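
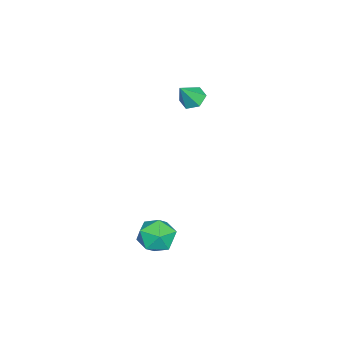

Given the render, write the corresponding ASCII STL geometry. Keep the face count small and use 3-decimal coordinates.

solid 
facet normal -0.717 0.697 0.017
outer loop
vertex 2.914 0.046 -3.57
vertex 2.515 -0.384 -2.762
vertex 3.209 0.327 -2.658
endloop
endfacet
facet normal -0.114 0.959 -0.259
outer loop
vertex 2.914 0.046 -3.57
vertex 3.209 0.327 -2.658
vertex 3.882 0.21 -3.387
endloop
endfacet
facet normal 0.061 0.562 -0.825
outer loop
vertex 2.914 0.046 -3.57
vertex 3.882 0.21 -3.387
vertex 3.604 -0.573 -3.941
endloop
endfacet
facet normal -0.434 0.055 -0.899
outer loop
vertex 2.914 0.046 -3.57
vertex 3.604 -0.573 -3.941
vertex 2.759 -0.94 -3.555
endloop
endfacet
facet normal -0.915 0.138 -0.378
outer loop
vertex 2.914 0.046 -3.57
vertex 2.759 -0.94 -3.555
vertex 2.515 -0.384 -2.762
endloop
endfacet
facet normal 0.403 0.886 0.230
outer loop
vertex 3.882 0.21 -3.387
vertex 3.209 0.327 -2.658
vertex 4.081 -0.12 -2.465
endloop
endfacet
facet normal -0.574 0.462 0.676
outer loop
vertex 3.209 0.327 -2.658
vertex 2.515 -0.384 -2.762
vertex 3.236 -0.487 -2.079
endloop
endfacet
facet normal -0.896 -0.443 0.035
outer loop
vertex 2.515 -0.384 -2.762
vertex 2.759 -0.94 -3.555
vertex 2.958 -1.27 -2.633
endloop
endfacet
facet normal -0.118 -0.578 -0.807
outer loop
vertex 2.759 -0.94 -3.555
vertex 3.604 -0.573 -3.941
vertex 3.631 -1.387 -3.362
endloop
endfacet
facet normal 0.685 0.243 -0.687
outer loop
vertex 3.604 -0.573 -3.941
vertex 3.882 0.21 -3.387
vertex 4.325 -0.676 -3.258
endloop
endfacet
facet normal 0.434 -0.055 0.899
outer loop
vertex 3.926 -1.106 -2.45
vertex 4.081 -0.12 -2.465
vertex 3.236 -0.487 -2.079
endloop
endfacet
facet normal -0.061 -0.562 0.825
outer loop
vertex 3.926 -1.106 -2.45
vertex 3.236 -0.487 -2.079
vertex 2.958 -1.27 -2.633
endloop
endfacet
facet normal 0.114 -0.959 0.259
outer loop
vertex 3.926 -1.106 -2.45
vertex 2.958 -1.27 -2.633
vertex 3.631 -1.387 -3.362
endloop
endfacet
facet normal 0.717 -0.697 -0.017
outer loop
vertex 3.926 -1.106 -2.45
vertex 3.631 -1.387 -3.362
vertex 4.325 -0.676 -3.258
endloop
endfacet
facet normal 0.915 -0.138 0.378
outer loop
vertex 3.926 -1.106 -2.45
vertex 4.325 -0.676 -3.258
vertex 4.081 -0.12 -2.465
endloop
endfacet
facet normal 0.118 0.578 0.807
outer loop
vertex 3.236 -0.487 -2.079
vertex 4.081 -0.12 -2.465
vertex 3.209 0.327 -2.658
endloop
endfacet
facet normal -0.685 -0.243 0.687
outer loop
vertex 2.958 -1.27 -2.633
vertex 3.236 -0.487 -2.079
vertex 2.515 -0.384 -2.762
endloop
endfacet
facet normal -0.403 -0.886 -0.230
outer loop
vertex 3.631 -1.387 -3.362
vertex 2.958 -1.27 -2.633
vertex 2.759 -0.94 -3.555
endloop
endfacet
facet normal 0.574 -0.462 -0.676
outer loop
vertex 4.325 -0.676 -3.258
vertex 3.631 -1.387 -3.362
vertex 3.604 -0.573 -3.941
endloop
endfacet
facet normal 0.896 0.443 -0.035
outer loop
vertex 4.081 -0.12 -2.465
vertex 4.325 -0.676 -3.258
vertex 3.882 0.21 -3.387
endloop
endfacet
facet normal -0.530 0.296 -0.794
outer loop
vertex -2.053 -1.136 1.535
vertex -2.59 -0.995 1.946
vertex -2.119 -0.508 1.813
endloop
endfacet
facet normal 0.986 0.142 -0.086
outer loop
vertex -2.053 -1.136 1.535
vertex -2.119 -0.508 1.813
vertex -1.89 -1.385 2.994
endloop
endfacet
facet normal -0.530 0.295 -0.795
outer loop
vertex -2.119 -0.508 1.813
vertex -2.59 -0.995 1.946
vertex -2.656 -0.367 2.223
endloop
endfacet
facet normal 0.526 0.728 0.439
outer loop
vertex -2.119 -0.508 1.813
vertex -2.656 -0.367 2.223
vertex -1.89 -1.385 2.994
endloop
endfacet
facet normal -0.530 0.295 -0.795
outer loop
vertex -2.656 -0.367 2.223
vertex -2.59 -0.995 1.946
vertex -3.126 -0.854 2.356
endloop
endfacet
facet normal -0.240 0.465 0.852
outer loop
vertex -2.656 -0.367 2.223
vertex -3.126 -0.854 2.356
vertex -1.89 -1.385 2.994
endloop
endfacet
facet normal -0.530 0.296 -0.795
outer loop
vertex -3.126 -0.854 2.356
vertex -2.59 -0.995 1.946
vertex -3.06 -1.482 2.078
endloop
endfacet
facet normal -0.549 -0.386 0.742
outer loop
vertex -3.126 -0.854 2.356
vertex -3.06 -1.482 2.078
vertex -1.89 -1.385 2.994
endloop
endfacet
facet normal -0.530 0.296 -0.795
outer loop
vertex -3.06 -1.482 2.078
vertex -2.59 -0.995 1.946
vertex -2.524 -1.623 1.668
endloop
endfacet
facet normal -0.090 -0.972 0.217
outer loop
vertex -3.06 -1.482 2.078
vertex -2.524 -1.623 1.668
vertex -1.89 -1.385 2.994
endloop
endfacet
facet normal -0.530 0.296 -0.794
outer loop
vertex -2.524 -1.623 1.668
vertex -2.59 -0.995 1.946
vertex -2.053 -1.136 1.535
endloop
endfacet
facet normal 0.677 -0.709 -0.197
outer loop
vertex -2.524 -1.623 1.668
vertex -2.053 -1.136 1.535
vertex -1.89 -1.385 2.994
endloop
endfacet

endsolid


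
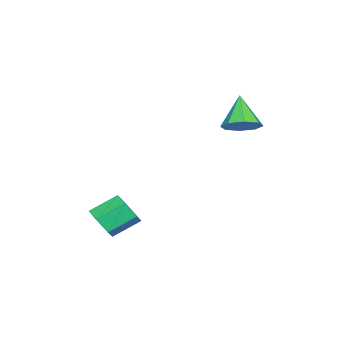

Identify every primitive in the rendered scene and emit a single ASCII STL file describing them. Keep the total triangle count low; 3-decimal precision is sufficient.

solid 
facet normal 0.521 -0.664 -0.537
outer loop
vertex 1.047 -3.238 -3.285
vertex 0.631 -3.666 -3.159
vertex 0.567 -3.316 -3.654
endloop
endfacet
facet normal 0.333 0.736 -0.589
outer loop
vertex 1.047 -3.238 -3.285
vertex 0.567 -3.316 -3.654
vertex 0.506 -2.547 -2.728
endloop
endfacet
facet normal 0.335 0.736 -0.589
outer loop
vertex 0.506 -2.547 -2.728
vertex 0.567 -3.316 -3.654
vertex 0.026 -2.624 -3.097
endloop
endfacet
facet normal -0.519 0.666 0.536
outer loop
vertex 0.506 -2.547 -2.728
vertex 0.026 -2.624 -3.097
vertex 0.089 -2.974 -2.601
endloop
endfacet
facet normal 0.519 -0.665 -0.537
outer loop
vertex 0.567 -3.316 -3.654
vertex 0.631 -3.666 -3.159
vertex 0.151 -3.743 -3.528
endloop
endfacet
facet normal -0.513 0.258 -0.819
outer loop
vertex 0.567 -3.316 -3.654
vertex 0.151 -3.743 -3.528
vertex 0.026 -2.624 -3.097
endloop
endfacet
facet normal -0.515 0.258 -0.818
outer loop
vertex 0.026 -2.624 -3.097
vertex 0.151 -3.743 -3.528
vertex -0.39 -3.052 -2.97
endloop
endfacet
facet normal -0.521 0.665 0.535
outer loop
vertex 0.026 -2.624 -3.097
vertex -0.39 -3.052 -2.97
vertex 0.089 -2.974 -2.601
endloop
endfacet
facet normal 0.519 -0.666 -0.536
outer loop
vertex 0.151 -3.743 -3.528
vertex 0.631 -3.666 -3.159
vertex 0.214 -4.093 -3.032
endloop
endfacet
facet normal -0.848 -0.478 -0.230
outer loop
vertex 0.151 -3.743 -3.528
vertex 0.214 -4.093 -3.032
vertex -0.39 -3.052 -2.97
endloop
endfacet
facet normal -0.848 -0.478 -0.230
outer loop
vertex -0.39 -3.052 -2.97
vertex 0.214 -4.093 -3.032
vertex -0.327 -3.402 -2.475
endloop
endfacet
facet normal -0.521 0.664 0.536
outer loop
vertex -0.39 -3.052 -2.97
vertex -0.327 -3.402 -2.475
vertex 0.089 -2.974 -2.601
endloop
endfacet
facet normal 0.519 -0.666 -0.536
outer loop
vertex 0.214 -4.093 -3.032
vertex 0.631 -3.666 -3.159
vertex 0.694 -4.016 -2.663
endloop
endfacet
facet normal -0.334 -0.736 0.589
outer loop
vertex 0.214 -4.093 -3.032
vertex 0.694 -4.016 -2.663
vertex -0.327 -3.402 -2.475
endloop
endfacet
facet normal -0.334 -0.736 0.590
outer loop
vertex -0.327 -3.402 -2.475
vertex 0.694 -4.016 -2.663
vertex 0.153 -3.324 -2.106
endloop
endfacet
facet normal -0.521 0.664 0.537
outer loop
vertex -0.327 -3.402 -2.475
vertex 0.153 -3.324 -2.106
vertex 0.089 -2.974 -2.601
endloop
endfacet
facet normal 0.521 -0.665 -0.535
outer loop
vertex 0.694 -4.016 -2.663
vertex 0.631 -3.666 -3.159
vertex 1.11 -3.588 -2.79
endloop
endfacet
facet normal 0.514 -0.257 0.818
outer loop
vertex 0.694 -4.016 -2.663
vertex 1.11 -3.588 -2.79
vertex 0.153 -3.324 -2.106
endloop
endfacet
facet normal 0.513 -0.259 0.818
outer loop
vertex 0.153 -3.324 -2.106
vertex 1.11 -3.588 -2.79
vertex 0.569 -2.897 -2.232
endloop
endfacet
facet normal -0.519 0.665 0.537
outer loop
vertex 0.153 -3.324 -2.106
vertex 0.569 -2.897 -2.232
vertex 0.089 -2.974 -2.601
endloop
endfacet
facet normal 0.521 -0.664 -0.536
outer loop
vertex 1.11 -3.588 -2.79
vertex 0.631 -3.666 -3.159
vertex 1.047 -3.238 -3.285
endloop
endfacet
facet normal 0.848 0.478 0.230
outer loop
vertex 1.11 -3.588 -2.79
vertex 1.047 -3.238 -3.285
vertex 0.569 -2.897 -2.232
endloop
endfacet
facet normal 0.848 0.478 0.230
outer loop
vertex 0.569 -2.897 -2.232
vertex 1.047 -3.238 -3.285
vertex 0.506 -2.547 -2.728
endloop
endfacet
facet normal -0.519 0.666 0.536
outer loop
vertex 0.569 -2.897 -2.232
vertex 0.506 -2.547 -2.728
vertex 0.089 -2.974 -2.601
endloop
endfacet
facet normal 0.496 0.255 -0.830
outer loop
vertex -2.806 -0.47 0.362
vertex -3.29 -0.726 -0.006
vertex -3.164 -0.132 0.252
endloop
endfacet
facet normal 0.241 0.522 0.818
outer loop
vertex -2.806 -0.47 0.362
vertex -3.164 -0.132 0.252
vertex -3.93 -1.054 1.066
endloop
endfacet
facet normal 0.496 0.255 -0.830
outer loop
vertex -3.164 -0.132 0.252
vertex -3.29 -0.726 -0.006
vertex -3.596 -0.141 -0.009
endloop
endfacet
facet normal -0.344 0.766 0.543
outer loop
vertex -3.164 -0.132 0.252
vertex -3.596 -0.141 -0.009
vertex -3.93 -1.054 1.066
endloop
endfacet
facet normal 0.495 0.255 -0.831
outer loop
vertex -3.596 -0.141 -0.009
vertex -3.29 -0.726 -0.006
vertex -3.849 -0.494 -0.268
endloop
endfacet
facet normal -0.854 0.497 0.157
outer loop
vertex -3.596 -0.141 -0.009
vertex -3.849 -0.494 -0.268
vertex -3.93 -1.054 1.066
endloop
endfacet
facet normal 0.495 0.254 -0.831
outer loop
vertex -3.849 -0.494 -0.268
vertex -3.29 -0.726 -0.006
vertex -3.775 -0.982 -0.373
endloop
endfacet
facet normal -0.986 -0.125 -0.112
outer loop
vertex -3.849 -0.494 -0.268
vertex -3.775 -0.982 -0.373
vertex -3.93 -1.054 1.066
endloop
endfacet
facet normal 0.495 0.254 -0.831
outer loop
vertex -3.775 -0.982 -0.373
vertex -3.29 -0.726 -0.006
vertex -3.416 -1.321 -0.263
endloop
endfacet
facet normal -0.665 -0.739 -0.109
outer loop
vertex -3.775 -0.982 -0.373
vertex -3.416 -1.321 -0.263
vertex -3.93 -1.054 1.066
endloop
endfacet
facet normal 0.496 0.254 -0.830
outer loop
vertex -3.416 -1.321 -0.263
vertex -3.29 -0.726 -0.006
vertex -2.984 -1.311 -0.002
endloop
endfacet
facet normal -0.078 -0.983 0.167
outer loop
vertex -3.416 -1.321 -0.263
vertex -2.984 -1.311 -0.002
vertex -3.93 -1.054 1.066
endloop
endfacet
facet normal 0.496 0.254 -0.830
outer loop
vertex -2.984 -1.311 -0.002
vertex -3.29 -0.726 -0.006
vertex -2.731 -0.959 0.257
endloop
endfacet
facet normal 0.429 -0.715 0.552
outer loop
vertex -2.984 -1.311 -0.002
vertex -2.731 -0.959 0.257
vertex -3.93 -1.054 1.066
endloop
endfacet
facet normal 0.496 0.254 -0.830
outer loop
vertex -2.731 -0.959 0.257
vertex -3.29 -0.726 -0.006
vertex -2.806 -0.47 0.362
endloop
endfacet
facet normal 0.562 -0.090 0.822
outer loop
vertex -2.731 -0.959 0.257
vertex -2.806 -0.47 0.362
vertex -3.93 -1.054 1.066
endloop
endfacet

endsolid


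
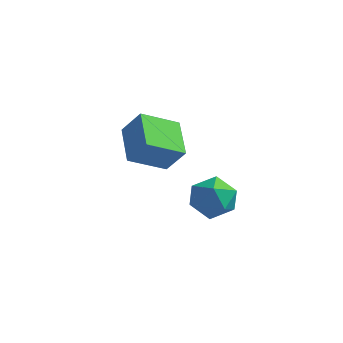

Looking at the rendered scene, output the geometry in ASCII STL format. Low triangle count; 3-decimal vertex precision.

solid 
facet normal -0.529 0.777 0.340
outer loop
vertex 0.903 -3.251 3.294
vertex 2.021 -2.115 2.436
vertex 0.1 -3.307 2.173
endloop
endfacet
facet normal -0.618 -0.628 0.474
outer loop
vertex 1.079 -4.745 1.544
vertex 0.903 -3.251 3.294
vertex 0.1 -3.307 2.173
endloop
endfacet
facet normal -0.529 0.777 0.340
outer loop
vertex 0.1 -3.307 2.173
vertex 2.021 -2.115 2.436
vertex 1.218 -2.171 1.315
endloop
endfacet
facet normal -0.582 -0.041 -0.812
outer loop
vertex 1.218 -2.171 1.315
vertex 1.079 -4.745 1.544
vertex 0.1 -3.307 2.173
endloop
endfacet
facet normal 0.582 0.041 0.812
outer loop
vertex 0.903 -3.251 3.294
vertex 3.0 -3.553 1.807
vertex 2.021 -2.115 2.436
endloop
endfacet
facet normal -0.618 -0.628 0.474
outer loop
vertex 1.882 -4.689 2.665
vertex 0.903 -3.251 3.294
vertex 1.079 -4.745 1.544
endloop
endfacet
facet normal 0.582 0.041 0.812
outer loop
vertex 1.882 -4.689 2.665
vertex 3.0 -3.553 1.807
vertex 0.903 -3.251 3.294
endloop
endfacet
facet normal 0.618 0.628 -0.474
outer loop
vertex 2.021 -2.115 2.436
vertex 3.0 -3.553 1.807
vertex 1.218 -2.171 1.315
endloop
endfacet
facet normal -0.582 -0.041 -0.812
outer loop
vertex 2.197 -3.609 0.686
vertex 1.079 -4.745 1.544
vertex 1.218 -2.171 1.315
endloop
endfacet
facet normal 0.618 0.628 -0.474
outer loop
vertex 1.218 -2.171 1.315
vertex 3.0 -3.553 1.807
vertex 2.197 -3.609 0.686
endloop
endfacet
facet normal 0.529 -0.777 -0.340
outer loop
vertex 2.197 -3.609 0.686
vertex 1.882 -4.689 2.665
vertex 1.079 -4.745 1.544
endloop
endfacet
facet normal 0.529 -0.777 -0.340
outer loop
vertex 3.0 -3.553 1.807
vertex 1.882 -4.689 2.665
vertex 2.197 -3.609 0.686
endloop
endfacet
facet normal 0.393 0.163 0.905
outer loop
vertex 2.862 -0.411 -1.509
vertex 3.227 -1.475 -1.476
vertex 3.883 -0.668 -1.906
endloop
endfacet
facet normal 0.392 0.761 0.516
outer loop
vertex 2.862 -0.411 -1.509
vertex 3.883 -0.668 -1.906
vertex 3.225 0.052 -2.468
endloop
endfacet
facet normal -0.283 0.901 0.328
outer loop
vertex 2.862 -0.411 -1.509
vertex 3.225 0.052 -2.468
vertex 2.163 -0.311 -2.386
endloop
endfacet
facet normal -0.698 0.390 0.601
outer loop
vertex 2.862 -0.411 -1.509
vertex 2.163 -0.311 -2.386
vertex 2.164 -1.254 -1.773
endloop
endfacet
facet normal -0.281 -0.067 0.957
outer loop
vertex 2.862 -0.411 -1.509
vertex 2.164 -1.254 -1.773
vertex 3.227 -1.475 -1.476
endloop
endfacet
facet normal 0.766 0.638 -0.079
outer loop
vertex 3.225 0.052 -2.468
vertex 3.883 -0.668 -1.906
vertex 3.816 -0.726 -3.027
endloop
endfacet
facet normal 0.767 -0.330 0.551
outer loop
vertex 3.883 -0.668 -1.906
vertex 3.227 -1.475 -1.476
vertex 3.817 -1.669 -2.414
endloop
endfacet
facet normal -0.323 -0.702 0.635
outer loop
vertex 3.227 -1.475 -1.476
vertex 2.164 -1.254 -1.773
vertex 2.755 -2.032 -2.332
endloop
endfacet
facet normal -0.998 0.036 0.058
outer loop
vertex 2.164 -1.254 -1.773
vertex 2.163 -0.311 -2.386
vertex 2.097 -1.312 -2.894
endloop
endfacet
facet normal -0.325 0.865 -0.383
outer loop
vertex 2.163 -0.311 -2.386
vertex 3.225 0.052 -2.468
vertex 2.753 -0.505 -3.324
endloop
endfacet
facet normal 0.698 -0.390 -0.601
outer loop
vertex 3.118 -1.569 -3.291
vertex 3.816 -0.726 -3.027
vertex 3.817 -1.669 -2.414
endloop
endfacet
facet normal 0.283 -0.901 -0.328
outer loop
vertex 3.118 -1.569 -3.291
vertex 3.817 -1.669 -2.414
vertex 2.755 -2.032 -2.332
endloop
endfacet
facet normal -0.392 -0.761 -0.516
outer loop
vertex 3.118 -1.569 -3.291
vertex 2.755 -2.032 -2.332
vertex 2.097 -1.312 -2.894
endloop
endfacet
facet normal -0.393 -0.163 -0.905
outer loop
vertex 3.118 -1.569 -3.291
vertex 2.097 -1.312 -2.894
vertex 2.753 -0.505 -3.324
endloop
endfacet
facet normal 0.281 0.067 -0.957
outer loop
vertex 3.118 -1.569 -3.291
vertex 2.753 -0.505 -3.324
vertex 3.816 -0.726 -3.027
endloop
endfacet
facet normal 0.998 -0.036 -0.058
outer loop
vertex 3.817 -1.669 -2.414
vertex 3.816 -0.726 -3.027
vertex 3.883 -0.668 -1.906
endloop
endfacet
facet normal 0.325 -0.865 0.383
outer loop
vertex 2.755 -2.032 -2.332
vertex 3.817 -1.669 -2.414
vertex 3.227 -1.475 -1.476
endloop
endfacet
facet normal -0.766 -0.638 0.079
outer loop
vertex 2.097 -1.312 -2.894
vertex 2.755 -2.032 -2.332
vertex 2.164 -1.254 -1.773
endloop
endfacet
facet normal -0.767 0.330 -0.551
outer loop
vertex 2.753 -0.505 -3.324
vertex 2.097 -1.312 -2.894
vertex 2.163 -0.311 -2.386
endloop
endfacet
facet normal 0.323 0.702 -0.635
outer loop
vertex 3.816 -0.726 -3.027
vertex 2.753 -0.505 -3.324
vertex 3.225 0.052 -2.468
endloop
endfacet

endsolid


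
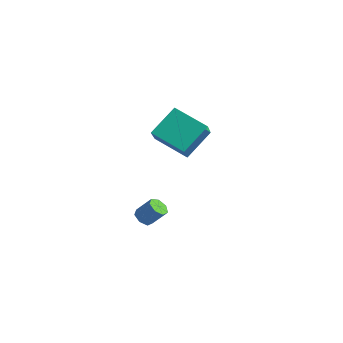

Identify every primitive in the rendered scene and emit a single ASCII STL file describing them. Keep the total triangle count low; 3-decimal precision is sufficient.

solid 
facet normal -0.859 -0.322 0.399
outer loop
vertex 3.012 2.241 5.063
vertex 2.11 3.201 3.896
vertex 3.005 0.856 3.929
endloop
endfacet
facet normal 0.513 -0.545 0.663
outer loop
vertex 4.61 1.459 3.184
vertex 3.012 2.241 5.063
vertex 3.005 0.856 3.929
endloop
endfacet
facet normal -0.859 -0.322 0.398
outer loop
vertex 3.005 0.856 3.929
vertex 2.11 3.201 3.896
vertex 2.103 1.817 2.762
endloop
endfacet
facet normal -0.004 -0.773 -0.634
outer loop
vertex 2.103 1.817 2.762
vertex 4.61 1.459 3.184
vertex 3.005 0.856 3.929
endloop
endfacet
facet normal 0.003 0.774 0.634
outer loop
vertex 3.012 2.241 5.063
vertex 3.715 3.804 3.151
vertex 2.11 3.201 3.896
endloop
endfacet
facet normal 0.512 -0.546 0.663
outer loop
vertex 4.617 2.843 4.318
vertex 3.012 2.241 5.063
vertex 4.61 1.459 3.184
endloop
endfacet
facet normal 0.004 0.773 0.634
outer loop
vertex 4.617 2.843 4.318
vertex 3.715 3.804 3.151
vertex 3.012 2.241 5.063
endloop
endfacet
facet normal -0.513 0.546 -0.663
outer loop
vertex 2.11 3.201 3.896
vertex 3.715 3.804 3.151
vertex 2.103 1.817 2.762
endloop
endfacet
facet normal -0.004 -0.774 -0.634
outer loop
vertex 3.708 2.419 2.017
vertex 4.61 1.459 3.184
vertex 2.103 1.817 2.762
endloop
endfacet
facet normal -0.512 0.546 -0.663
outer loop
vertex 2.103 1.817 2.762
vertex 3.715 3.804 3.151
vertex 3.708 2.419 2.017
endloop
endfacet
facet normal 0.859 0.322 -0.399
outer loop
vertex 3.708 2.419 2.017
vertex 4.617 2.843 4.318
vertex 4.61 1.459 3.184
endloop
endfacet
facet normal 0.859 0.322 -0.399
outer loop
vertex 3.715 3.804 3.151
vertex 4.617 2.843 4.318
vertex 3.708 2.419 2.017
endloop
endfacet
facet normal -0.518 -0.395 -0.759
outer loop
vertex 2.446 0.59 -2.221
vertex 2.16 1.068 -2.275
vertex 2.638 0.918 -2.523
endloop
endfacet
facet normal 0.758 -0.622 -0.194
outer loop
vertex 2.446 0.59 -2.221
vertex 2.638 0.918 -2.523
vertex 3.027 1.033 -1.372
endloop
endfacet
facet normal 0.759 -0.621 -0.194
outer loop
vertex 3.027 1.033 -1.372
vertex 2.638 0.918 -2.523
vertex 3.219 1.362 -1.674
endloop
endfacet
facet normal 0.518 0.394 0.759
outer loop
vertex 3.027 1.033 -1.372
vertex 3.219 1.362 -1.674
vertex 2.74 1.512 -1.425
endloop
endfacet
facet normal -0.518 -0.397 -0.758
outer loop
vertex 2.638 0.918 -2.523
vertex 2.16 1.068 -2.275
vertex 2.47 1.359 -2.639
endloop
endfacet
facet normal 0.782 0.138 -0.608
outer loop
vertex 2.638 0.918 -2.523
vertex 2.47 1.359 -2.639
vertex 3.219 1.362 -1.674
endloop
endfacet
facet normal 0.782 0.138 -0.608
outer loop
vertex 3.219 1.362 -1.674
vertex 2.47 1.359 -2.639
vertex 3.051 1.803 -1.79
endloop
endfacet
facet normal 0.518 0.397 0.758
outer loop
vertex 3.219 1.362 -1.674
vertex 3.051 1.803 -1.79
vertex 2.74 1.512 -1.425
endloop
endfacet
facet normal -0.518 -0.396 -0.758
outer loop
vertex 2.47 1.359 -2.639
vertex 2.16 1.068 -2.275
vertex 2.068 1.581 -2.48
endloop
endfacet
facet normal 0.216 0.796 -0.565
outer loop
vertex 2.47 1.359 -2.639
vertex 2.068 1.581 -2.48
vertex 3.051 1.803 -1.79
endloop
endfacet
facet normal 0.216 0.796 -0.565
outer loop
vertex 3.051 1.803 -1.79
vertex 2.068 1.581 -2.48
vertex 2.649 2.025 -1.631
endloop
endfacet
facet normal 0.519 0.396 0.758
outer loop
vertex 3.051 1.803 -1.79
vertex 2.649 2.025 -1.631
vertex 2.74 1.512 -1.425
endloop
endfacet
facet normal -0.519 -0.396 -0.757
outer loop
vertex 2.068 1.581 -2.48
vertex 2.16 1.068 -2.275
vertex 1.735 1.417 -2.166
endloop
endfacet
facet normal -0.512 0.854 -0.096
outer loop
vertex 2.068 1.581 -2.48
vertex 1.735 1.417 -2.166
vertex 2.649 2.025 -1.631
endloop
endfacet
facet normal -0.512 0.854 -0.095
outer loop
vertex 2.649 2.025 -1.631
vertex 1.735 1.417 -2.166
vertex 2.316 1.86 -1.317
endloop
endfacet
facet normal 0.518 0.396 0.758
outer loop
vertex 2.649 2.025 -1.631
vertex 2.316 1.86 -1.317
vertex 2.74 1.512 -1.425
endloop
endfacet
facet normal -0.519 -0.396 -0.757
outer loop
vertex 1.735 1.417 -2.166
vertex 2.16 1.068 -2.275
vertex 1.722 0.99 -1.934
endloop
endfacet
facet normal -0.855 0.268 0.445
outer loop
vertex 1.735 1.417 -2.166
vertex 1.722 0.99 -1.934
vertex 2.316 1.86 -1.317
endloop
endfacet
facet normal -0.855 0.269 0.444
outer loop
vertex 2.316 1.86 -1.317
vertex 1.722 0.99 -1.934
vertex 2.302 1.433 -1.085
endloop
endfacet
facet normal 0.518 0.395 0.759
outer loop
vertex 2.316 1.86 -1.317
vertex 2.302 1.433 -1.085
vertex 2.74 1.512 -1.425
endloop
endfacet
facet normal -0.520 -0.395 -0.758
outer loop
vertex 1.722 0.99 -1.934
vertex 2.16 1.068 -2.275
vertex 2.038 0.622 -1.959
endloop
endfacet
facet normal -0.554 -0.520 0.650
outer loop
vertex 1.722 0.99 -1.934
vertex 2.038 0.622 -1.959
vertex 2.302 1.433 -1.085
endloop
endfacet
facet normal -0.553 -0.521 0.650
outer loop
vertex 2.302 1.433 -1.085
vertex 2.038 0.622 -1.959
vertex 2.619 1.065 -1.11
endloop
endfacet
facet normal 0.518 0.395 0.759
outer loop
vertex 2.302 1.433 -1.085
vertex 2.619 1.065 -1.11
vertex 2.74 1.512 -1.425
endloop
endfacet
facet normal -0.518 -0.396 -0.758
outer loop
vertex 2.038 0.622 -1.959
vertex 2.16 1.068 -2.275
vertex 2.446 0.59 -2.221
endloop
endfacet
facet normal 0.163 -0.916 0.366
outer loop
vertex 2.038 0.622 -1.959
vertex 2.446 0.59 -2.221
vertex 2.619 1.065 -1.11
endloop
endfacet
facet normal 0.163 -0.916 0.366
outer loop
vertex 2.619 1.065 -1.11
vertex 2.446 0.59 -2.221
vertex 3.027 1.033 -1.372
endloop
endfacet
facet normal 0.518 0.394 0.759
outer loop
vertex 2.619 1.065 -1.11
vertex 3.027 1.033 -1.372
vertex 2.74 1.512 -1.425
endloop
endfacet

endsolid


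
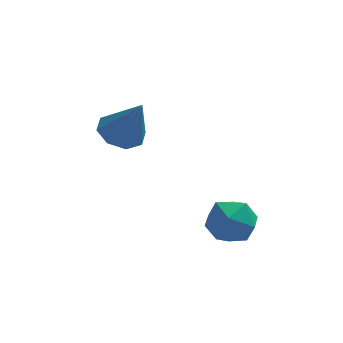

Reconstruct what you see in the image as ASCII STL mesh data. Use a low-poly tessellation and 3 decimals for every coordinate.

solid 
facet normal -0.348 0.344 -0.872
outer loop
vertex -2.55 1.262 -0.727
vertex -3.481 1.027 -0.448
vertex -2.899 1.836 -0.361
endloop
endfacet
facet normal 0.890 0.381 0.252
outer loop
vertex -2.55 1.262 -0.727
vertex -2.899 1.836 -0.361
vertex -2.739 0.293 1.408
endloop
endfacet
facet normal -0.349 0.345 -0.871
outer loop
vertex -2.899 1.836 -0.361
vertex -3.481 1.027 -0.448
vertex -3.589 1.936 -0.045
endloop
endfacet
facet normal 0.374 0.715 0.590
outer loop
vertex -2.899 1.836 -0.361
vertex -3.589 1.936 -0.045
vertex -2.739 0.293 1.408
endloop
endfacet
facet normal -0.348 0.345 -0.872
outer loop
vertex -3.589 1.936 -0.045
vertex -3.481 1.027 -0.448
vertex -4.216 1.504 0.034
endloop
endfacet
facet normal -0.280 0.550 0.786
outer loop
vertex -3.589 1.936 -0.045
vertex -4.216 1.504 0.034
vertex -2.739 0.293 1.408
endloop
endfacet
facet normal -0.348 0.345 -0.872
outer loop
vertex -4.216 1.504 0.034
vertex -3.481 1.027 -0.448
vertex -4.412 0.793 -0.169
endloop
endfacet
facet normal -0.689 -0.017 0.725
outer loop
vertex -4.216 1.504 0.034
vertex -4.412 0.793 -0.169
vertex -2.739 0.293 1.408
endloop
endfacet
facet normal -0.348 0.346 -0.871
outer loop
vertex -4.412 0.793 -0.169
vertex -3.481 1.027 -0.448
vertex -4.063 0.219 -0.536
endloop
endfacet
facet normal -0.613 -0.655 0.442
outer loop
vertex -4.412 0.793 -0.169
vertex -4.063 0.219 -0.536
vertex -2.739 0.293 1.408
endloop
endfacet
facet normal -0.347 0.345 -0.872
outer loop
vertex -4.063 0.219 -0.536
vertex -3.481 1.027 -0.448
vertex -3.373 0.118 -0.851
endloop
endfacet
facet normal -0.097 -0.990 0.104
outer loop
vertex -4.063 0.219 -0.536
vertex -3.373 0.118 -0.851
vertex -2.739 0.293 1.408
endloop
endfacet
facet normal -0.349 0.345 -0.871
outer loop
vertex -3.373 0.118 -0.851
vertex -3.481 1.027 -0.448
vertex -2.746 0.551 -0.931
endloop
endfacet
facet normal 0.558 -0.825 -0.093
outer loop
vertex -3.373 0.118 -0.851
vertex -2.746 0.551 -0.931
vertex -2.739 0.293 1.408
endloop
endfacet
facet normal -0.348 0.346 -0.871
outer loop
vertex -2.746 0.551 -0.931
vertex -3.481 1.027 -0.448
vertex -2.55 1.262 -0.727
endloop
endfacet
facet normal 0.966 -0.257 -0.031
outer loop
vertex -2.746 0.551 -0.931
vertex -2.55 1.262 -0.727
vertex -2.739 0.293 1.408
endloop
endfacet
facet normal -0.423 0.801 0.424
outer loop
vertex -0.609 -2.499 -2.89
vertex -0.403 -2.92 -1.89
vertex 0.342 -2.267 -2.379
endloop
endfacet
facet normal -0.127 0.971 -0.203
outer loop
vertex -0.609 -2.499 -2.89
vertex 0.342 -2.267 -2.379
vertex 0.337 -2.494 -3.459
endloop
endfacet
facet normal -0.428 0.564 -0.706
outer loop
vertex -0.609 -2.499 -2.89
vertex 0.337 -2.494 -3.459
vertex -0.411 -3.286 -3.638
endloop
endfacet
facet normal -0.910 0.142 -0.390
outer loop
vertex -0.609 -2.499 -2.89
vertex -0.411 -3.286 -3.638
vertex -0.868 -3.55 -2.668
endloop
endfacet
facet normal -0.907 0.288 0.308
outer loop
vertex -0.609 -2.499 -2.89
vertex -0.868 -3.55 -2.668
vertex -0.403 -2.92 -1.89
endloop
endfacet
facet normal 0.565 0.807 -0.172
outer loop
vertex 0.337 -2.494 -3.459
vertex 0.342 -2.267 -2.379
vertex 1.128 -2.91 -2.812
endloop
endfacet
facet normal 0.088 0.531 0.843
outer loop
vertex 0.342 -2.267 -2.379
vertex -0.403 -2.92 -1.89
vertex 0.671 -3.174 -1.842
endloop
endfacet
facet normal -0.693 -0.298 0.656
outer loop
vertex -0.403 -2.92 -1.89
vertex -0.868 -3.55 -2.668
vertex -0.077 -3.966 -2.021
endloop
endfacet
facet normal -0.699 -0.535 -0.475
outer loop
vertex -0.868 -3.55 -2.668
vertex -0.411 -3.286 -3.638
vertex -0.082 -4.193 -3.101
endloop
endfacet
facet normal 0.079 0.148 -0.986
outer loop
vertex -0.411 -3.286 -3.638
vertex 0.337 -2.494 -3.459
vertex 0.663 -3.54 -3.59
endloop
endfacet
facet normal 0.910 -0.142 0.390
outer loop
vertex 0.869 -3.961 -2.59
vertex 1.128 -2.91 -2.812
vertex 0.671 -3.174 -1.842
endloop
endfacet
facet normal 0.428 -0.564 0.706
outer loop
vertex 0.869 -3.961 -2.59
vertex 0.671 -3.174 -1.842
vertex -0.077 -3.966 -2.021
endloop
endfacet
facet normal 0.127 -0.971 0.203
outer loop
vertex 0.869 -3.961 -2.59
vertex -0.077 -3.966 -2.021
vertex -0.082 -4.193 -3.101
endloop
endfacet
facet normal 0.423 -0.801 -0.424
outer loop
vertex 0.869 -3.961 -2.59
vertex -0.082 -4.193 -3.101
vertex 0.663 -3.54 -3.59
endloop
endfacet
facet normal 0.907 -0.288 -0.308
outer loop
vertex 0.869 -3.961 -2.59
vertex 0.663 -3.54 -3.59
vertex 1.128 -2.91 -2.812
endloop
endfacet
facet normal 0.699 0.535 0.475
outer loop
vertex 0.671 -3.174 -1.842
vertex 1.128 -2.91 -2.812
vertex 0.342 -2.267 -2.379
endloop
endfacet
facet normal -0.079 -0.148 0.986
outer loop
vertex -0.077 -3.966 -2.021
vertex 0.671 -3.174 -1.842
vertex -0.403 -2.92 -1.89
endloop
endfacet
facet normal -0.565 -0.807 0.172
outer loop
vertex -0.082 -4.193 -3.101
vertex -0.077 -3.966 -2.021
vertex -0.868 -3.55 -2.668
endloop
endfacet
facet normal -0.088 -0.531 -0.843
outer loop
vertex 0.663 -3.54 -3.59
vertex -0.082 -4.193 -3.101
vertex -0.411 -3.286 -3.638
endloop
endfacet
facet normal 0.693 0.298 -0.656
outer loop
vertex 1.128 -2.91 -2.812
vertex 0.663 -3.54 -3.59
vertex 0.337 -2.494 -3.459
endloop
endfacet

endsolid


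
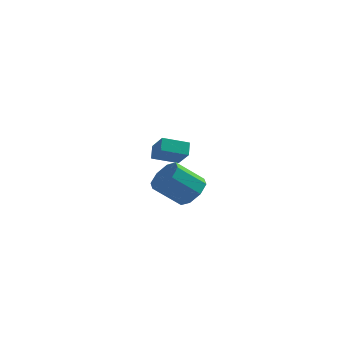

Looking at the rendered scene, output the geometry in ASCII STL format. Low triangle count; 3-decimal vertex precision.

solid 
facet normal -0.561 0.527 -0.639
outer loop
vertex -1.424 3.795 3.203
vertex -0.263 4.515 2.778
vertex -1.282 3.206 2.592
endloop
endfacet
facet normal -0.812 -0.503 0.296
outer loop
vertex -0.537 2.505 3.442
vertex -1.424 3.795 3.203
vertex -1.282 3.206 2.592
endloop
endfacet
facet normal -0.560 0.527 -0.639
outer loop
vertex -1.282 3.206 2.592
vertex -0.263 4.515 2.778
vertex -0.121 3.926 2.168
endloop
endfacet
facet normal 0.165 -0.685 -0.710
outer loop
vertex -0.121 3.926 2.168
vertex -0.537 2.505 3.442
vertex -1.282 3.206 2.592
endloop
endfacet
facet normal -0.165 0.685 0.710
outer loop
vertex -1.424 3.795 3.203
vertex 0.482 3.814 3.628
vertex -0.263 4.515 2.778
endloop
endfacet
facet normal -0.812 -0.503 0.297
outer loop
vertex -0.679 3.094 4.052
vertex -1.424 3.795 3.203
vertex -0.537 2.505 3.442
endloop
endfacet
facet normal -0.165 0.684 0.710
outer loop
vertex -0.679 3.094 4.052
vertex 0.482 3.814 3.628
vertex -1.424 3.795 3.203
endloop
endfacet
facet normal 0.812 0.503 -0.297
outer loop
vertex -0.263 4.515 2.778
vertex 0.482 3.814 3.628
vertex -0.121 3.926 2.168
endloop
endfacet
facet normal 0.165 -0.685 -0.710
outer loop
vertex 0.624 3.225 3.017
vertex -0.537 2.505 3.442
vertex -0.121 3.926 2.168
endloop
endfacet
facet normal 0.812 0.503 -0.297
outer loop
vertex -0.121 3.926 2.168
vertex 0.482 3.814 3.628
vertex 0.624 3.225 3.017
endloop
endfacet
facet normal 0.561 -0.527 0.639
outer loop
vertex 0.624 3.225 3.017
vertex -0.679 3.094 4.052
vertex -0.537 2.505 3.442
endloop
endfacet
facet normal 0.560 -0.527 0.639
outer loop
vertex 0.482 3.814 3.628
vertex -0.679 3.094 4.052
vertex 0.624 3.225 3.017
endloop
endfacet
facet normal 0.655 0.381 -0.652
outer loop
vertex 3.085 -1.938 3.187
vertex 2.397 -1.8 2.576
vertex 2.782 -1.297 3.257
endloop
endfacet
facet normal 0.624 0.213 0.752
outer loop
vertex 3.085 -1.938 3.187
vertex 2.782 -1.297 3.257
vertex 1.95 -2.597 4.315
endloop
endfacet
facet normal 0.624 0.212 0.752
outer loop
vertex 1.95 -2.597 4.315
vertex 2.782 -1.297 3.257
vertex 1.648 -1.957 4.385
endloop
endfacet
facet normal -0.656 -0.381 0.652
outer loop
vertex 1.95 -2.597 4.315
vertex 1.648 -1.957 4.385
vertex 1.263 -2.46 3.704
endloop
endfacet
facet normal 0.655 0.381 -0.652
outer loop
vertex 2.782 -1.297 3.257
vertex 2.397 -1.8 2.576
vertex 2.254 -0.952 2.928
endloop
endfacet
facet normal 0.140 0.787 0.601
outer loop
vertex 2.782 -1.297 3.257
vertex 2.254 -0.952 2.928
vertex 1.648 -1.957 4.385
endloop
endfacet
facet normal 0.141 0.787 0.601
outer loop
vertex 1.648 -1.957 4.385
vertex 2.254 -0.952 2.928
vertex 1.119 -1.611 4.056
endloop
endfacet
facet normal -0.655 -0.381 0.652
outer loop
vertex 1.648 -1.957 4.385
vertex 1.119 -1.611 4.056
vertex 1.263 -2.46 3.704
endloop
endfacet
facet normal 0.656 0.381 -0.652
outer loop
vertex 2.254 -0.952 2.928
vertex 2.397 -1.8 2.576
vertex 1.81 -1.103 2.393
endloop
endfacet
facet normal -0.425 0.900 0.098
outer loop
vertex 2.254 -0.952 2.928
vertex 1.81 -1.103 2.393
vertex 1.119 -1.611 4.056
endloop
endfacet
facet normal -0.425 0.900 0.098
outer loop
vertex 1.119 -1.611 4.056
vertex 1.81 -1.103 2.393
vertex 0.675 -1.762 3.521
endloop
endfacet
facet normal -0.656 -0.381 0.652
outer loop
vertex 1.119 -1.611 4.056
vertex 0.675 -1.762 3.521
vertex 1.263 -2.46 3.704
endloop
endfacet
facet normal 0.656 0.381 -0.652
outer loop
vertex 1.81 -1.103 2.393
vertex 2.397 -1.8 2.576
vertex 1.71 -1.663 1.965
endloop
endfacet
facet normal -0.742 0.486 -0.462
outer loop
vertex 1.81 -1.103 2.393
vertex 1.71 -1.663 1.965
vertex 0.675 -1.762 3.521
endloop
endfacet
facet normal -0.742 0.486 -0.462
outer loop
vertex 0.675 -1.762 3.521
vertex 1.71 -1.663 1.965
vertex 0.575 -2.322 3.093
endloop
endfacet
facet normal -0.655 -0.381 0.652
outer loop
vertex 0.675 -1.762 3.521
vertex 0.575 -2.322 3.093
vertex 1.263 -2.46 3.704
endloop
endfacet
facet normal 0.656 0.381 -0.652
outer loop
vertex 1.71 -1.663 1.965
vertex 2.397 -1.8 2.576
vertex 2.012 -2.303 1.895
endloop
endfacet
facet normal -0.624 -0.212 -0.752
outer loop
vertex 1.71 -1.663 1.965
vertex 2.012 -2.303 1.895
vertex 0.575 -2.322 3.093
endloop
endfacet
facet normal -0.624 -0.213 -0.752
outer loop
vertex 0.575 -2.322 3.093
vertex 2.012 -2.303 1.895
vertex 0.878 -2.963 3.023
endloop
endfacet
facet normal -0.655 -0.381 0.652
outer loop
vertex 0.575 -2.322 3.093
vertex 0.878 -2.963 3.023
vertex 1.263 -2.46 3.704
endloop
endfacet
facet normal 0.655 0.381 -0.652
outer loop
vertex 2.012 -2.303 1.895
vertex 2.397 -1.8 2.576
vertex 2.541 -2.649 2.224
endloop
endfacet
facet normal -0.140 -0.787 -0.601
outer loop
vertex 2.012 -2.303 1.895
vertex 2.541 -2.649 2.224
vertex 0.878 -2.963 3.023
endloop
endfacet
facet normal -0.140 -0.787 -0.601
outer loop
vertex 0.878 -2.963 3.023
vertex 2.541 -2.649 2.224
vertex 1.406 -3.308 3.352
endloop
endfacet
facet normal -0.655 -0.381 0.652
outer loop
vertex 0.878 -2.963 3.023
vertex 1.406 -3.308 3.352
vertex 1.263 -2.46 3.704
endloop
endfacet
facet normal 0.656 0.381 -0.652
outer loop
vertex 2.541 -2.649 2.224
vertex 2.397 -1.8 2.576
vertex 2.985 -2.498 2.759
endloop
endfacet
facet normal 0.425 -0.900 -0.098
outer loop
vertex 2.541 -2.649 2.224
vertex 2.985 -2.498 2.759
vertex 1.406 -3.308 3.352
endloop
endfacet
facet normal 0.425 -0.900 -0.098
outer loop
vertex 1.406 -3.308 3.352
vertex 2.985 -2.498 2.759
vertex 1.85 -3.157 3.887
endloop
endfacet
facet normal -0.656 -0.381 0.652
outer loop
vertex 1.406 -3.308 3.352
vertex 1.85 -3.157 3.887
vertex 1.263 -2.46 3.704
endloop
endfacet
facet normal 0.655 0.381 -0.652
outer loop
vertex 2.985 -2.498 2.759
vertex 2.397 -1.8 2.576
vertex 3.085 -1.938 3.187
endloop
endfacet
facet normal 0.742 -0.486 0.462
outer loop
vertex 2.985 -2.498 2.759
vertex 3.085 -1.938 3.187
vertex 1.85 -3.157 3.887
endloop
endfacet
facet normal 0.742 -0.486 0.462
outer loop
vertex 1.85 -3.157 3.887
vertex 3.085 -1.938 3.187
vertex 1.95 -2.597 4.315
endloop
endfacet
facet normal -0.656 -0.381 0.652
outer loop
vertex 1.85 -3.157 3.887
vertex 1.95 -2.597 4.315
vertex 1.263 -2.46 3.704
endloop
endfacet

endsolid


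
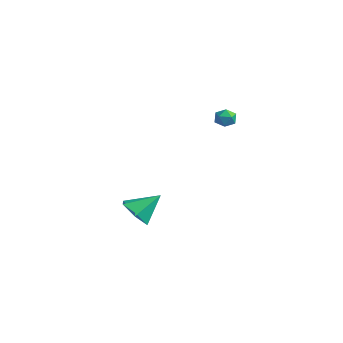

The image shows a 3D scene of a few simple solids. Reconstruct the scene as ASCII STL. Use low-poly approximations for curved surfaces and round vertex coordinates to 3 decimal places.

solid 
facet normal -0.259 -0.714 -0.651
outer loop
vertex 1.607 -0.727 -4.58
vertex 0.69 -0.905 -4.019
vertex 0.702 -0.173 -4.827
endloop
endfacet
facet normal 0.557 0.760 -0.335
outer loop
vertex 1.607 -0.727 -4.58
vertex 0.702 -0.173 -4.827
vertex 1.15 0.365 -2.861
endloop
endfacet
facet normal -0.259 -0.714 -0.651
outer loop
vertex 0.702 -0.173 -4.827
vertex 0.69 -0.905 -4.019
vertex -0.216 -0.351 -4.266
endloop
endfacet
facet normal -0.297 0.936 -0.189
outer loop
vertex 0.702 -0.173 -4.827
vertex -0.216 -0.351 -4.266
vertex 1.15 0.365 -2.861
endloop
endfacet
facet normal -0.259 -0.714 -0.651
outer loop
vertex -0.216 -0.351 -4.266
vertex 0.69 -0.905 -4.019
vertex -0.228 -1.083 -3.459
endloop
endfacet
facet normal -0.732 0.510 0.452
outer loop
vertex -0.216 -0.351 -4.266
vertex -0.228 -1.083 -3.459
vertex 1.15 0.365 -2.861
endloop
endfacet
facet normal -0.259 -0.714 -0.651
outer loop
vertex -0.228 -1.083 -3.459
vertex 0.69 -0.905 -4.019
vertex 0.678 -1.637 -3.212
endloop
endfacet
facet normal -0.314 -0.092 0.945
outer loop
vertex -0.228 -1.083 -3.459
vertex 0.678 -1.637 -3.212
vertex 1.15 0.365 -2.861
endloop
endfacet
facet normal -0.259 -0.713 -0.651
outer loop
vertex 0.678 -1.637 -3.212
vertex 0.69 -0.905 -4.019
vertex 1.595 -1.459 -3.772
endloop
endfacet
facet normal 0.539 -0.267 0.798
outer loop
vertex 0.678 -1.637 -3.212
vertex 1.595 -1.459 -3.772
vertex 1.15 0.365 -2.861
endloop
endfacet
facet normal -0.259 -0.714 -0.651
outer loop
vertex 1.595 -1.459 -3.772
vertex 0.69 -0.905 -4.019
vertex 1.607 -0.727 -4.58
endloop
endfacet
facet normal 0.975 0.159 0.158
outer loop
vertex 1.595 -1.459 -3.772
vertex 1.607 -0.727 -4.58
vertex 1.15 0.365 -2.861
endloop
endfacet
facet normal -0.803 0.577 -0.151
outer loop
vertex 3.687 3.054 2.886
vertex 3.309 2.537 2.922
vertex 3.448 2.869 3.452
endloop
endfacet
facet normal -0.288 0.940 0.186
outer loop
vertex 3.687 3.054 2.886
vertex 3.448 2.869 3.452
vertex 4.058 3.064 3.41
endloop
endfacet
facet normal 0.296 0.928 -0.227
outer loop
vertex 3.687 3.054 2.886
vertex 4.058 3.064 3.41
vertex 4.295 2.852 2.853
endloop
endfacet
facet normal 0.141 0.558 -0.818
outer loop
vertex 3.687 3.054 2.886
vertex 4.295 2.852 2.853
vertex 3.832 2.526 2.551
endloop
endfacet
facet normal -0.539 0.341 -0.770
outer loop
vertex 3.687 3.054 2.886
vertex 3.832 2.526 2.551
vertex 3.309 2.537 2.922
endloop
endfacet
facet normal -0.136 0.597 0.791
outer loop
vertex 4.058 3.064 3.41
vertex 3.448 2.869 3.452
vertex 3.908 2.554 3.769
endloop
endfacet
facet normal -0.969 0.010 0.248
outer loop
vertex 3.448 2.869 3.452
vertex 3.309 2.537 2.922
vertex 3.445 2.228 3.467
endloop
endfacet
facet normal -0.542 -0.371 -0.754
outer loop
vertex 3.309 2.537 2.922
vertex 3.832 2.526 2.551
vertex 3.682 2.016 2.91
endloop
endfacet
facet normal 0.557 -0.022 -0.830
outer loop
vertex 3.832 2.526 2.551
vertex 4.295 2.852 2.853
vertex 4.292 2.211 2.868
endloop
endfacet
facet normal 0.808 0.576 0.125
outer loop
vertex 4.295 2.852 2.853
vertex 4.058 3.064 3.41
vertex 4.431 2.543 3.398
endloop
endfacet
facet normal -0.141 -0.558 0.818
outer loop
vertex 4.053 2.026 3.434
vertex 3.908 2.554 3.769
vertex 3.445 2.228 3.467
endloop
endfacet
facet normal -0.296 -0.928 0.227
outer loop
vertex 4.053 2.026 3.434
vertex 3.445 2.228 3.467
vertex 3.682 2.016 2.91
endloop
endfacet
facet normal 0.288 -0.940 -0.186
outer loop
vertex 4.053 2.026 3.434
vertex 3.682 2.016 2.91
vertex 4.292 2.211 2.868
endloop
endfacet
facet normal 0.803 -0.577 0.151
outer loop
vertex 4.053 2.026 3.434
vertex 4.292 2.211 2.868
vertex 4.431 2.543 3.398
endloop
endfacet
facet normal 0.539 -0.341 0.770
outer loop
vertex 4.053 2.026 3.434
vertex 4.431 2.543 3.398
vertex 3.908 2.554 3.769
endloop
endfacet
facet normal -0.557 0.022 0.830
outer loop
vertex 3.445 2.228 3.467
vertex 3.908 2.554 3.769
vertex 3.448 2.869 3.452
endloop
endfacet
facet normal -0.808 -0.576 -0.125
outer loop
vertex 3.682 2.016 2.91
vertex 3.445 2.228 3.467
vertex 3.309 2.537 2.922
endloop
endfacet
facet normal 0.136 -0.597 -0.791
outer loop
vertex 4.292 2.211 2.868
vertex 3.682 2.016 2.91
vertex 3.832 2.526 2.551
endloop
endfacet
facet normal 0.969 -0.010 -0.248
outer loop
vertex 4.431 2.543 3.398
vertex 4.292 2.211 2.868
vertex 4.295 2.852 2.853
endloop
endfacet
facet normal 0.542 0.371 0.754
outer loop
vertex 3.908 2.554 3.769
vertex 4.431 2.543 3.398
vertex 4.058 3.064 3.41
endloop
endfacet

endsolid


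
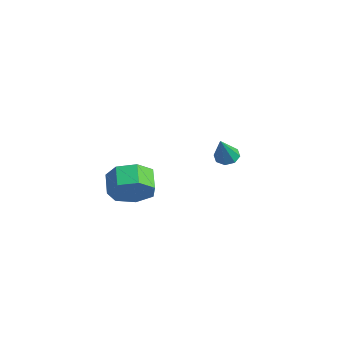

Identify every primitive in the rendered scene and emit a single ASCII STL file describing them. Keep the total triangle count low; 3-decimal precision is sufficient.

solid 
facet normal 0.820 -0.281 -0.498
outer loop
vertex -0.668 -1.331 -2.018
vertex -1.165 -2.146 -2.377
vertex -1.094 -1.214 -2.785
endloop
endfacet
facet normal 0.310 0.951 -0.027
outer loop
vertex -0.668 -1.331 -2.018
vertex -1.094 -1.214 -2.785
vertex -1.578 -1.019 -1.465
endloop
endfacet
facet normal 0.310 0.951 -0.027
outer loop
vertex -1.578 -1.019 -1.465
vertex -1.094 -1.214 -2.785
vertex -2.004 -0.902 -2.232
endloop
endfacet
facet normal -0.820 0.281 0.498
outer loop
vertex -1.578 -1.019 -1.465
vertex -2.004 -0.902 -2.232
vertex -2.075 -1.834 -1.823
endloop
endfacet
facet normal 0.820 -0.281 -0.499
outer loop
vertex -1.094 -1.214 -2.785
vertex -1.165 -2.146 -2.377
vertex -1.574 -1.799 -3.244
endloop
endfacet
facet normal -0.184 0.696 -0.695
outer loop
vertex -1.094 -1.214 -2.785
vertex -1.574 -1.799 -3.244
vertex -2.004 -0.902 -2.232
endloop
endfacet
facet normal -0.184 0.696 -0.695
outer loop
vertex -2.004 -0.902 -2.232
vertex -1.574 -1.799 -3.244
vertex -2.484 -1.487 -2.691
endloop
endfacet
facet normal -0.820 0.281 0.499
outer loop
vertex -2.004 -0.902 -2.232
vertex -2.484 -1.487 -2.691
vertex -2.075 -1.834 -1.823
endloop
endfacet
facet normal 0.820 -0.281 -0.499
outer loop
vertex -1.574 -1.799 -3.244
vertex -1.165 -2.146 -2.377
vertex -1.746 -2.645 -3.05
endloop
endfacet
facet normal -0.538 -0.083 -0.839
outer loop
vertex -1.574 -1.799 -3.244
vertex -1.746 -2.645 -3.05
vertex -2.484 -1.487 -2.691
endloop
endfacet
facet normal -0.538 -0.083 -0.839
outer loop
vertex -2.484 -1.487 -2.691
vertex -1.746 -2.645 -3.05
vertex -2.656 -2.333 -2.497
endloop
endfacet
facet normal -0.820 0.281 0.499
outer loop
vertex -2.484 -1.487 -2.691
vertex -2.656 -2.333 -2.497
vertex -2.075 -1.834 -1.823
endloop
endfacet
facet normal 0.820 -0.281 -0.500
outer loop
vertex -1.746 -2.645 -3.05
vertex -1.165 -2.146 -2.377
vertex -1.48 -3.116 -2.349
endloop
endfacet
facet normal -0.488 -0.799 -0.352
outer loop
vertex -1.746 -2.645 -3.05
vertex -1.48 -3.116 -2.349
vertex -2.656 -2.333 -2.497
endloop
endfacet
facet normal -0.488 -0.799 -0.351
outer loop
vertex -2.656 -2.333 -2.497
vertex -1.48 -3.116 -2.349
vertex -2.39 -2.804 -1.795
endloop
endfacet
facet normal -0.820 0.281 0.499
outer loop
vertex -2.656 -2.333 -2.497
vertex -2.39 -2.804 -1.795
vertex -2.075 -1.834 -1.823
endloop
endfacet
facet normal 0.820 -0.281 -0.499
outer loop
vertex -1.48 -3.116 -2.349
vertex -1.165 -2.146 -2.377
vertex -0.977 -2.856 -1.669
endloop
endfacet
facet normal -0.069 -0.914 0.401
outer loop
vertex -1.48 -3.116 -2.349
vertex -0.977 -2.856 -1.669
vertex -2.39 -2.804 -1.795
endloop
endfacet
facet normal -0.069 -0.914 0.401
outer loop
vertex -2.39 -2.804 -1.795
vertex -0.977 -2.856 -1.669
vertex -1.888 -2.544 -1.115
endloop
endfacet
facet normal -0.820 0.281 0.498
outer loop
vertex -2.39 -2.804 -1.795
vertex -1.888 -2.544 -1.115
vertex -2.075 -1.834 -1.823
endloop
endfacet
facet normal 0.821 -0.280 -0.498
outer loop
vertex -0.977 -2.856 -1.669
vertex -1.165 -2.146 -2.377
vertex -0.616 -2.061 -1.521
endloop
endfacet
facet normal 0.401 -0.340 0.851
outer loop
vertex -0.977 -2.856 -1.669
vertex -0.616 -2.061 -1.521
vertex -1.888 -2.544 -1.115
endloop
endfacet
facet normal 0.401 -0.340 0.851
outer loop
vertex -1.888 -2.544 -1.115
vertex -0.616 -2.061 -1.521
vertex -1.526 -1.749 -0.968
endloop
endfacet
facet normal -0.820 0.281 0.499
outer loop
vertex -1.888 -2.544 -1.115
vertex -1.526 -1.749 -0.968
vertex -2.075 -1.834 -1.823
endloop
endfacet
facet normal 0.820 -0.281 -0.498
outer loop
vertex -0.616 -2.061 -1.521
vertex -1.165 -2.146 -2.377
vertex -0.668 -1.331 -2.018
endloop
endfacet
facet normal 0.569 0.490 0.660
outer loop
vertex -0.616 -2.061 -1.521
vertex -0.668 -1.331 -2.018
vertex -1.526 -1.749 -0.968
endloop
endfacet
facet normal 0.569 0.490 0.660
outer loop
vertex -1.526 -1.749 -0.968
vertex -0.668 -1.331 -2.018
vertex -1.578 -1.019 -1.465
endloop
endfacet
facet normal -0.820 0.281 0.499
outer loop
vertex -1.526 -1.749 -0.968
vertex -1.578 -1.019 -1.465
vertex -2.075 -1.834 -1.823
endloop
endfacet
facet normal -0.376 0.385 -0.843
outer loop
vertex -3.401 3.876 -2.714
vertex -3.767 3.416 -2.761
vertex -3.795 3.947 -2.506
endloop
endfacet
facet normal 0.415 0.735 0.536
outer loop
vertex -3.401 3.876 -2.714
vertex -3.795 3.947 -2.506
vertex -3.173 2.804 -1.419
endloop
endfacet
facet normal -0.373 0.386 -0.844
outer loop
vertex -3.795 3.947 -2.506
vertex -3.767 3.416 -2.761
vertex -4.174 3.707 -2.448
endloop
endfacet
facet normal -0.256 0.589 0.766
outer loop
vertex -3.795 3.947 -2.506
vertex -4.174 3.707 -2.448
vertex -3.173 2.804 -1.419
endloop
endfacet
facet normal -0.374 0.385 -0.844
outer loop
vertex -4.174 3.707 -2.448
vertex -3.767 3.416 -2.761
vertex -4.314 3.297 -2.573
endloop
endfacet
facet normal -0.706 0.025 0.708
outer loop
vertex -4.174 3.707 -2.448
vertex -4.314 3.297 -2.573
vertex -3.173 2.804 -1.419
endloop
endfacet
facet normal -0.374 0.384 -0.844
outer loop
vertex -4.314 3.297 -2.573
vertex -3.767 3.416 -2.761
vertex -4.134 2.956 -2.808
endloop
endfacet
facet normal -0.671 -0.627 0.396
outer loop
vertex -4.314 3.297 -2.573
vertex -4.134 2.956 -2.808
vertex -3.173 2.804 -1.419
endloop
endfacet
facet normal -0.374 0.385 -0.844
outer loop
vertex -4.134 2.956 -2.808
vertex -3.767 3.416 -2.761
vertex -3.739 2.884 -3.016
endloop
endfacet
facet normal -0.173 -0.985 0.012
outer loop
vertex -4.134 2.956 -2.808
vertex -3.739 2.884 -3.016
vertex -3.173 2.804 -1.419
endloop
endfacet
facet normal -0.374 0.385 -0.844
outer loop
vertex -3.739 2.884 -3.016
vertex -3.767 3.416 -2.761
vertex -3.361 3.124 -3.074
endloop
endfacet
facet normal 0.499 -0.839 -0.219
outer loop
vertex -3.739 2.884 -3.016
vertex -3.361 3.124 -3.074
vertex -3.173 2.804 -1.419
endloop
endfacet
facet normal -0.374 0.384 -0.844
outer loop
vertex -3.361 3.124 -3.074
vertex -3.767 3.416 -2.761
vertex -3.221 3.535 -2.949
endloop
endfacet
facet normal 0.948 -0.274 -0.161
outer loop
vertex -3.361 3.124 -3.074
vertex -3.221 3.535 -2.949
vertex -3.173 2.804 -1.419
endloop
endfacet
facet normal -0.374 0.384 -0.844
outer loop
vertex -3.221 3.535 -2.949
vertex -3.767 3.416 -2.761
vertex -3.401 3.876 -2.714
endloop
endfacet
facet normal 0.913 0.378 0.152
outer loop
vertex -3.221 3.535 -2.949
vertex -3.401 3.876 -2.714
vertex -3.173 2.804 -1.419
endloop
endfacet

endsolid


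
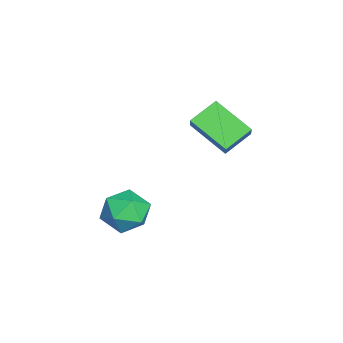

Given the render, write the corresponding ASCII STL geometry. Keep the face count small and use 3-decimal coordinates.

solid 
facet normal -0.529 0.797 -0.291
outer loop
vertex 0.386 -1.172 -2.386
vertex -0.619 -1.634 -1.823
vertex 0.155 -0.892 -1.2
endloop
endfacet
facet normal 0.158 0.967 -0.198
outer loop
vertex 0.386 -1.172 -2.386
vertex 0.155 -0.892 -1.2
vertex 1.313 -1.155 -1.561
endloop
endfacet
facet normal 0.548 0.552 -0.628
outer loop
vertex 0.386 -1.172 -2.386
vertex 1.313 -1.155 -1.561
vertex 1.253 -2.059 -2.409
endloop
endfacet
facet normal 0.103 0.126 -0.987
outer loop
vertex 0.386 -1.172 -2.386
vertex 1.253 -2.059 -2.409
vertex 0.059 -2.355 -2.571
endloop
endfacet
facet normal -0.563 0.277 -0.778
outer loop
vertex 0.386 -1.172 -2.386
vertex 0.059 -2.355 -2.571
vertex -0.619 -1.634 -1.823
endloop
endfacet
facet normal 0.333 0.814 0.476
outer loop
vertex 1.313 -1.155 -1.561
vertex 0.155 -0.892 -1.2
vertex 0.881 -1.605 -0.489
endloop
endfacet
facet normal -0.778 0.538 0.326
outer loop
vertex 0.155 -0.892 -1.2
vertex -0.619 -1.634 -1.823
vertex -0.313 -1.901 -0.651
endloop
endfacet
facet normal -0.833 -0.303 -0.463
outer loop
vertex -0.619 -1.634 -1.823
vertex 0.059 -2.355 -2.571
vertex -0.373 -2.805 -1.499
endloop
endfacet
facet normal 0.244 -0.548 -0.800
outer loop
vertex 0.059 -2.355 -2.571
vertex 1.253 -2.059 -2.409
vertex 0.785 -3.068 -1.86
endloop
endfacet
facet normal 0.965 0.142 -0.220
outer loop
vertex 1.253 -2.059 -2.409
vertex 1.313 -1.155 -1.561
vertex 1.559 -2.326 -1.237
endloop
endfacet
facet normal -0.103 -0.126 0.987
outer loop
vertex 0.554 -2.788 -0.674
vertex 0.881 -1.605 -0.489
vertex -0.313 -1.901 -0.651
endloop
endfacet
facet normal -0.548 -0.552 0.628
outer loop
vertex 0.554 -2.788 -0.674
vertex -0.313 -1.901 -0.651
vertex -0.373 -2.805 -1.499
endloop
endfacet
facet normal -0.158 -0.967 0.198
outer loop
vertex 0.554 -2.788 -0.674
vertex -0.373 -2.805 -1.499
vertex 0.785 -3.068 -1.86
endloop
endfacet
facet normal 0.529 -0.797 0.291
outer loop
vertex 0.554 -2.788 -0.674
vertex 0.785 -3.068 -1.86
vertex 1.559 -2.326 -1.237
endloop
endfacet
facet normal 0.563 -0.277 0.778
outer loop
vertex 0.554 -2.788 -0.674
vertex 1.559 -2.326 -1.237
vertex 0.881 -1.605 -0.489
endloop
endfacet
facet normal -0.244 0.548 0.800
outer loop
vertex -0.313 -1.901 -0.651
vertex 0.881 -1.605 -0.489
vertex 0.155 -0.892 -1.2
endloop
endfacet
facet normal -0.965 -0.142 0.220
outer loop
vertex -0.373 -2.805 -1.499
vertex -0.313 -1.901 -0.651
vertex -0.619 -1.634 -1.823
endloop
endfacet
facet normal -0.333 -0.814 -0.476
outer loop
vertex 0.785 -3.068 -1.86
vertex -0.373 -2.805 -1.499
vertex 0.059 -2.355 -2.571
endloop
endfacet
facet normal 0.778 -0.538 -0.326
outer loop
vertex 1.559 -2.326 -1.237
vertex 0.785 -3.068 -1.86
vertex 1.253 -2.059 -2.409
endloop
endfacet
facet normal 0.833 0.303 0.463
outer loop
vertex 0.881 -1.605 -0.489
vertex 1.559 -2.326 -1.237
vertex 1.313 -1.155 -1.561
endloop
endfacet
facet normal -0.591 0.653 0.474
outer loop
vertex -1.38 1.748 4.683
vertex -0.421 3.383 3.628
vertex -2.075 1.668 3.927
endloop
endfacet
facet normal -0.442 -0.754 0.486
outer loop
vertex -1.159 0.657 3.192
vertex -1.38 1.748 4.683
vertex -2.075 1.668 3.927
endloop
endfacet
facet normal -0.591 0.652 0.475
outer loop
vertex -2.075 1.668 3.927
vertex -0.421 3.383 3.628
vertex -1.116 3.304 2.872
endloop
endfacet
facet normal -0.675 -0.078 -0.734
outer loop
vertex -1.116 3.304 2.872
vertex -1.159 0.657 3.192
vertex -2.075 1.668 3.927
endloop
endfacet
facet normal 0.675 0.078 0.734
outer loop
vertex -1.38 1.748 4.683
vertex 0.495 2.372 2.893
vertex -0.421 3.383 3.628
endloop
endfacet
facet normal -0.443 -0.754 0.486
outer loop
vertex -0.464 0.736 3.948
vertex -1.38 1.748 4.683
vertex -1.159 0.657 3.192
endloop
endfacet
facet normal 0.675 0.078 0.734
outer loop
vertex -0.464 0.736 3.948
vertex 0.495 2.372 2.893
vertex -1.38 1.748 4.683
endloop
endfacet
facet normal 0.442 0.754 -0.486
outer loop
vertex -0.421 3.383 3.628
vertex 0.495 2.372 2.893
vertex -1.116 3.304 2.872
endloop
endfacet
facet normal -0.675 -0.078 -0.734
outer loop
vertex -0.2 2.292 2.137
vertex -1.159 0.657 3.192
vertex -1.116 3.304 2.872
endloop
endfacet
facet normal 0.442 0.754 -0.486
outer loop
vertex -1.116 3.304 2.872
vertex 0.495 2.372 2.893
vertex -0.2 2.292 2.137
endloop
endfacet
facet normal 0.591 -0.653 -0.475
outer loop
vertex -0.2 2.292 2.137
vertex -0.464 0.736 3.948
vertex -1.159 0.657 3.192
endloop
endfacet
facet normal 0.591 -0.652 -0.474
outer loop
vertex 0.495 2.372 2.893
vertex -0.464 0.736 3.948
vertex -0.2 2.292 2.137
endloop
endfacet

endsolid


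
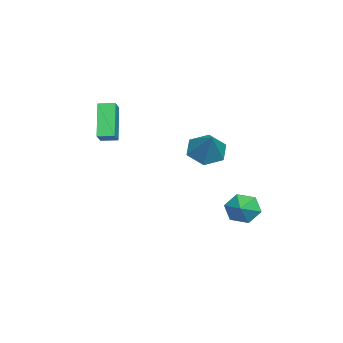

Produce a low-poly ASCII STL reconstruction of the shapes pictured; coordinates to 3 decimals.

solid 
facet normal -0.904 -0.064 -0.423
outer loop
vertex -3.005 2.921 -2.546
vertex -3.366 3.508 -1.863
vertex -3.008 3.881 -2.684
endloop
endfacet
facet normal 0.842 -0.074 -0.534
outer loop
vertex -3.005 2.921 -2.546
vertex -3.008 3.881 -2.684
vertex -2.154 3.592 -1.297
endloop
endfacet
facet normal -0.904 -0.063 -0.423
outer loop
vertex -3.008 3.881 -2.684
vertex -3.366 3.508 -1.863
vertex -3.368 4.468 -2.001
endloop
endfacet
facet normal 0.659 0.706 -0.259
outer loop
vertex -3.008 3.881 -2.684
vertex -3.368 4.468 -2.001
vertex -2.154 3.592 -1.297
endloop
endfacet
facet normal -0.904 -0.063 -0.423
outer loop
vertex -3.368 4.468 -2.001
vertex -3.366 3.508 -1.863
vertex -3.726 4.095 -1.18
endloop
endfacet
facet normal 0.298 0.814 0.499
outer loop
vertex -3.368 4.468 -2.001
vertex -3.726 4.095 -1.18
vertex -2.154 3.592 -1.297
endloop
endfacet
facet normal -0.904 -0.063 -0.422
outer loop
vertex -3.726 4.095 -1.18
vertex -3.366 3.508 -1.863
vertex -3.723 3.134 -1.043
endloop
endfacet
facet normal 0.118 0.141 0.983
outer loop
vertex -3.726 4.095 -1.18
vertex -3.723 3.134 -1.043
vertex -2.154 3.592 -1.297
endloop
endfacet
facet normal -0.904 -0.064 -0.423
outer loop
vertex -3.723 3.134 -1.043
vertex -3.366 3.508 -1.863
vertex -3.363 2.547 -1.725
endloop
endfacet
facet normal 0.301 -0.638 0.708
outer loop
vertex -3.723 3.134 -1.043
vertex -3.363 2.547 -1.725
vertex -2.154 3.592 -1.297
endloop
endfacet
facet normal -0.904 -0.064 -0.423
outer loop
vertex -3.363 2.547 -1.725
vertex -3.366 3.508 -1.863
vertex -3.005 2.921 -2.546
endloop
endfacet
facet normal 0.663 -0.747 -0.051
outer loop
vertex -3.363 2.547 -1.725
vertex -3.005 2.921 -2.546
vertex -2.154 3.592 -1.297
endloop
endfacet
facet normal -0.587 -0.121 0.800
outer loop
vertex -2.931 -3.875 5.061
vertex -3.022 -2.972 5.131
vertex -3.823 -3.914 4.401
endloop
endfacet
facet normal 0.100 -0.992 -0.077
outer loop
vertex -2.538 -3.648 2.649
vertex -2.931 -3.875 5.061
vertex -3.823 -3.914 4.401
endloop
endfacet
facet normal -0.586 -0.122 0.801
outer loop
vertex -3.823 -3.914 4.401
vertex -3.022 -2.972 5.131
vertex -3.914 -3.011 4.472
endloop
endfacet
facet normal -0.803 -0.034 -0.594
outer loop
vertex -3.914 -3.011 4.472
vertex -2.538 -3.648 2.649
vertex -3.823 -3.914 4.401
endloop
endfacet
facet normal 0.803 0.035 0.595
outer loop
vertex -2.931 -3.875 5.061
vertex -1.737 -2.706 3.379
vertex -3.022 -2.972 5.131
endloop
endfacet
facet normal 0.100 -0.992 -0.077
outer loop
vertex -1.646 -3.609 3.308
vertex -2.931 -3.875 5.061
vertex -2.538 -3.648 2.649
endloop
endfacet
facet normal 0.804 0.034 0.594
outer loop
vertex -1.646 -3.609 3.308
vertex -1.737 -2.706 3.379
vertex -2.931 -3.875 5.061
endloop
endfacet
facet normal -0.100 0.992 0.077
outer loop
vertex -3.022 -2.972 5.131
vertex -1.737 -2.706 3.379
vertex -3.914 -3.011 4.472
endloop
endfacet
facet normal -0.803 -0.035 -0.594
outer loop
vertex -2.629 -2.745 2.719
vertex -2.538 -3.648 2.649
vertex -3.914 -3.011 4.472
endloop
endfacet
facet normal -0.100 0.992 0.077
outer loop
vertex -3.914 -3.011 4.472
vertex -1.737 -2.706 3.379
vertex -2.629 -2.745 2.719
endloop
endfacet
facet normal 0.586 0.121 -0.801
outer loop
vertex -2.629 -2.745 2.719
vertex -1.646 -3.609 3.308
vertex -2.538 -3.648 2.649
endloop
endfacet
facet normal 0.587 0.122 -0.800
outer loop
vertex -1.737 -2.706 3.379
vertex -1.646 -3.609 3.308
vertex -2.629 -2.745 2.719
endloop
endfacet
facet normal -0.642 -0.262 -0.720
outer loop
vertex -1.449 0.997 2.502
vertex -2.023 1.88 2.692
vertex -1.228 1.901 1.976
endloop
endfacet
facet normal 0.945 -0.304 -0.125
outer loop
vertex -1.449 0.997 2.502
vertex -1.228 1.901 1.976
vertex -0.797 2.38 4.068
endloop
endfacet
facet normal -0.642 -0.262 -0.721
outer loop
vertex -1.228 1.901 1.976
vertex -2.023 1.88 2.692
vertex -1.801 2.785 2.165
endloop
endfacet
facet normal 0.774 0.563 -0.289
outer loop
vertex -1.228 1.901 1.976
vertex -1.801 2.785 2.165
vertex -0.797 2.38 4.068
endloop
endfacet
facet normal -0.642 -0.262 -0.721
outer loop
vertex -1.801 2.785 2.165
vertex -2.023 1.88 2.692
vertex -2.596 2.763 2.881
endloop
endfacet
facet normal 0.109 0.982 0.151
outer loop
vertex -1.801 2.785 2.165
vertex -2.596 2.763 2.881
vertex -0.797 2.38 4.068
endloop
endfacet
facet normal -0.641 -0.262 -0.721
outer loop
vertex -2.596 2.763 2.881
vertex -2.023 1.88 2.692
vertex -2.818 1.858 3.407
endloop
endfacet
facet normal -0.384 0.533 0.754
outer loop
vertex -2.596 2.763 2.881
vertex -2.818 1.858 3.407
vertex -0.797 2.38 4.068
endloop
endfacet
facet normal -0.641 -0.262 -0.721
outer loop
vertex -2.818 1.858 3.407
vertex -2.023 1.88 2.692
vertex -2.245 0.975 3.218
endloop
endfacet
facet normal -0.214 -0.335 0.918
outer loop
vertex -2.818 1.858 3.407
vertex -2.245 0.975 3.218
vertex -0.797 2.38 4.068
endloop
endfacet
facet normal -0.641 -0.262 -0.721
outer loop
vertex -2.245 0.975 3.218
vertex -2.023 1.88 2.692
vertex -1.449 0.997 2.502
endloop
endfacet
facet normal 0.451 -0.754 0.478
outer loop
vertex -2.245 0.975 3.218
vertex -1.449 0.997 2.502
vertex -0.797 2.38 4.068
endloop
endfacet

endsolid


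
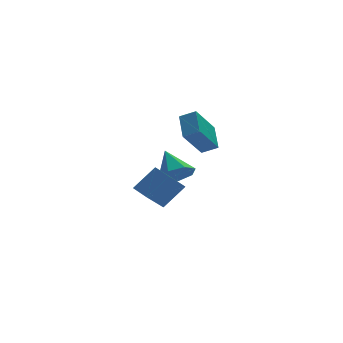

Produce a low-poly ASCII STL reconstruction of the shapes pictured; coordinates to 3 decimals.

solid 
facet normal 0.090 -0.771 -0.630
outer loop
vertex 3.573 2.721 -0.081
vertex 2.615 2.387 0.191
vertex 2.884 3.048 -0.579
endloop
endfacet
facet normal 0.540 0.814 -0.213
outer loop
vertex 3.573 2.721 -0.081
vertex 2.884 3.048 -0.579
vertex 2.445 3.853 1.389
endloop
endfacet
facet normal 0.089 -0.771 -0.631
outer loop
vertex 2.884 3.048 -0.579
vertex 2.615 2.387 0.191
vertex 1.993 2.878 -0.497
endloop
endfacet
facet normal -0.207 0.888 -0.410
outer loop
vertex 2.884 3.048 -0.579
vertex 1.993 2.878 -0.497
vertex 2.445 3.853 1.389
endloop
endfacet
facet normal 0.089 -0.771 -0.631
outer loop
vertex 1.993 2.878 -0.497
vertex 2.615 2.387 0.191
vertex 1.57 2.338 0.103
endloop
endfacet
facet normal -0.829 0.553 -0.087
outer loop
vertex 1.993 2.878 -0.497
vertex 1.57 2.338 0.103
vertex 2.445 3.853 1.389
endloop
endfacet
facet normal 0.089 -0.772 -0.630
outer loop
vertex 1.57 2.338 0.103
vertex 2.615 2.387 0.191
vertex 1.934 1.836 0.77
endloop
endfacet
facet normal -0.857 0.060 0.512
outer loop
vertex 1.57 2.338 0.103
vertex 1.934 1.836 0.77
vertex 2.445 3.853 1.389
endloop
endfacet
facet normal 0.089 -0.771 -0.630
outer loop
vertex 1.934 1.836 0.77
vertex 2.615 2.387 0.191
vertex 2.811 1.748 1.001
endloop
endfacet
facet normal -0.269 -0.220 0.938
outer loop
vertex 1.934 1.836 0.77
vertex 2.811 1.748 1.001
vertex 2.445 3.853 1.389
endloop
endfacet
facet normal 0.090 -0.771 -0.630
outer loop
vertex 2.811 1.748 1.001
vertex 2.615 2.387 0.191
vertex 3.541 2.142 0.623
endloop
endfacet
facet normal 0.490 -0.075 0.868
outer loop
vertex 2.811 1.748 1.001
vertex 3.541 2.142 0.623
vertex 2.445 3.853 1.389
endloop
endfacet
facet normal 0.090 -0.771 -0.630
outer loop
vertex 3.541 2.142 0.623
vertex 2.615 2.387 0.191
vertex 3.573 2.721 -0.081
endloop
endfacet
facet normal 0.851 0.386 0.356
outer loop
vertex 3.541 2.142 0.623
vertex 3.573 2.721 -0.081
vertex 2.445 3.853 1.389
endloop
endfacet
facet normal -0.589 -0.324 0.740
outer loop
vertex 3.639 2.37 4.655
vertex 2.866 2.793 4.225
vertex 3.341 0.947 3.794
endloop
endfacet
facet normal 0.788 -0.431 0.439
outer loop
vertex 4.614 1.647 2.195
vertex 3.639 2.37 4.655
vertex 3.341 0.947 3.794
endloop
endfacet
facet normal -0.590 -0.324 0.739
outer loop
vertex 3.341 0.947 3.794
vertex 2.866 2.793 4.225
vertex 2.568 1.37 3.363
endloop
endfacet
facet normal -0.177 -0.842 -0.509
outer loop
vertex 2.568 1.37 3.363
vertex 4.614 1.647 2.195
vertex 3.341 0.947 3.794
endloop
endfacet
facet normal 0.177 0.842 0.510
outer loop
vertex 3.639 2.37 4.655
vertex 4.139 3.493 2.626
vertex 2.866 2.793 4.225
endloop
endfacet
facet normal 0.788 -0.431 0.439
outer loop
vertex 4.912 3.07 3.057
vertex 3.639 2.37 4.655
vertex 4.614 1.647 2.195
endloop
endfacet
facet normal 0.177 0.842 0.510
outer loop
vertex 4.912 3.07 3.057
vertex 4.139 3.493 2.626
vertex 3.639 2.37 4.655
endloop
endfacet
facet normal -0.788 0.431 -0.439
outer loop
vertex 2.866 2.793 4.225
vertex 4.139 3.493 2.626
vertex 2.568 1.37 3.363
endloop
endfacet
facet normal -0.177 -0.842 -0.510
outer loop
vertex 3.841 2.07 1.765
vertex 4.614 1.647 2.195
vertex 2.568 1.37 3.363
endloop
endfacet
facet normal -0.788 0.431 -0.439
outer loop
vertex 2.568 1.37 3.363
vertex 4.139 3.493 2.626
vertex 3.841 2.07 1.765
endloop
endfacet
facet normal 0.589 0.325 -0.740
outer loop
vertex 3.841 2.07 1.765
vertex 4.912 3.07 3.057
vertex 4.614 1.647 2.195
endloop
endfacet
facet normal 0.590 0.324 -0.740
outer loop
vertex 4.139 3.493 2.626
vertex 4.912 3.07 3.057
vertex 3.841 2.07 1.765
endloop
endfacet
facet normal -0.704 -0.082 -0.705
outer loop
vertex -1.301 -4.552 2.158
vertex -1.682 -3.623 2.43
vertex -0.2 -3.751 0.966
endloop
endfacet
facet normal 0.366 -0.893 -0.262
outer loop
vertex 0.962 -3.617 2.13
vertex -1.301 -4.552 2.158
vertex -0.2 -3.751 0.966
endloop
endfacet
facet normal -0.704 -0.081 -0.706
outer loop
vertex -0.2 -3.751 0.966
vertex -1.682 -3.623 2.43
vertex -0.58 -2.822 1.238
endloop
endfacet
facet normal 0.609 0.442 -0.659
outer loop
vertex -0.58 -2.822 1.238
vertex 0.962 -3.617 2.13
vertex -0.2 -3.751 0.966
endloop
endfacet
facet normal -0.609 -0.442 0.659
outer loop
vertex -1.301 -4.552 2.158
vertex -0.52 -3.489 3.594
vertex -1.682 -3.623 2.43
endloop
endfacet
facet normal 0.366 -0.893 -0.262
outer loop
vertex -0.14 -4.418 3.322
vertex -1.301 -4.552 2.158
vertex 0.962 -3.617 2.13
endloop
endfacet
facet normal -0.609 -0.442 0.658
outer loop
vertex -0.14 -4.418 3.322
vertex -0.52 -3.489 3.594
vertex -1.301 -4.552 2.158
endloop
endfacet
facet normal -0.366 0.893 0.262
outer loop
vertex -1.682 -3.623 2.43
vertex -0.52 -3.489 3.594
vertex -0.58 -2.822 1.238
endloop
endfacet
facet normal 0.609 0.442 -0.658
outer loop
vertex 0.581 -2.688 2.402
vertex 0.962 -3.617 2.13
vertex -0.58 -2.822 1.238
endloop
endfacet
facet normal -0.366 0.893 0.262
outer loop
vertex -0.58 -2.822 1.238
vertex -0.52 -3.489 3.594
vertex 0.581 -2.688 2.402
endloop
endfacet
facet normal 0.704 0.082 0.706
outer loop
vertex 0.581 -2.688 2.402
vertex -0.14 -4.418 3.322
vertex 0.962 -3.617 2.13
endloop
endfacet
facet normal 0.704 0.082 0.705
outer loop
vertex -0.52 -3.489 3.594
vertex -0.14 -4.418 3.322
vertex 0.581 -2.688 2.402
endloop
endfacet

endsolid


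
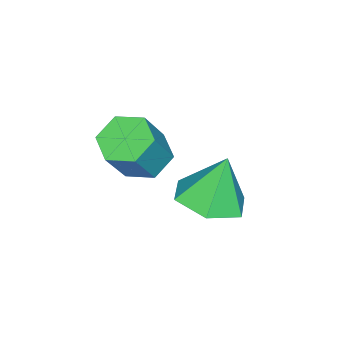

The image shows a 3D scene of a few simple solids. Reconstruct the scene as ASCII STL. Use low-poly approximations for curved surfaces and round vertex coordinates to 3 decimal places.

solid 
facet normal 0.258 -0.184 -0.948
outer loop
vertex -0.038 -2.018 -0.463
vertex -0.753 -1.454 -0.767
vertex 0.117 -1.081 -0.603
endloop
endfacet
facet normal 0.698 -0.008 0.716
outer loop
vertex -0.038 -2.018 -0.463
vertex 0.117 -1.081 -0.603
vertex -1.127 -1.186 0.607
endloop
endfacet
facet normal 0.258 -0.185 -0.948
outer loop
vertex 0.117 -1.081 -0.603
vertex -0.753 -1.454 -0.767
vertex -0.598 -0.517 -0.908
endloop
endfacet
facet normal 0.405 0.776 0.484
outer loop
vertex 0.117 -1.081 -0.603
vertex -0.598 -0.517 -0.908
vertex -1.127 -1.186 0.607
endloop
endfacet
facet normal 0.259 -0.185 -0.948
outer loop
vertex -0.598 -0.517 -0.908
vertex -0.753 -1.454 -0.767
vertex -1.467 -0.89 -1.072
endloop
endfacet
facet normal -0.421 0.875 0.239
outer loop
vertex -0.598 -0.517 -0.908
vertex -1.467 -0.89 -1.072
vertex -1.127 -1.186 0.607
endloop
endfacet
facet normal 0.259 -0.185 -0.948
outer loop
vertex -1.467 -0.89 -1.072
vertex -0.753 -1.454 -0.767
vertex -1.622 -1.827 -0.932
endloop
endfacet
facet normal -0.955 0.192 0.227
outer loop
vertex -1.467 -0.89 -1.072
vertex -1.622 -1.827 -0.932
vertex -1.127 -1.186 0.607
endloop
endfacet
facet normal 0.259 -0.184 -0.948
outer loop
vertex -1.622 -1.827 -0.932
vertex -0.753 -1.454 -0.767
vertex -0.907 -2.391 -0.627
endloop
endfacet
facet normal -0.663 -0.591 0.459
outer loop
vertex -1.622 -1.827 -0.932
vertex -0.907 -2.391 -0.627
vertex -1.127 -1.186 0.607
endloop
endfacet
facet normal 0.258 -0.184 -0.948
outer loop
vertex -0.907 -2.391 -0.627
vertex -0.753 -1.454 -0.767
vertex -0.038 -2.018 -0.463
endloop
endfacet
facet normal 0.164 -0.691 0.704
outer loop
vertex -0.907 -2.391 -0.627
vertex -0.038 -2.018 -0.463
vertex -1.127 -1.186 0.607
endloop
endfacet
facet normal -0.535 0.056 -0.843
outer loop
vertex 0.916 -2.767 0.886
vertex 0.332 -2.591 1.268
vertex 0.771 -2.075 1.024
endloop
endfacet
facet normal 0.821 0.272 -0.502
outer loop
vertex 0.916 -2.767 0.886
vertex 0.771 -2.075 1.024
vertex 1.653 -2.846 2.05
endloop
endfacet
facet normal 0.821 0.272 -0.502
outer loop
vertex 1.653 -2.846 2.05
vertex 0.771 -2.075 1.024
vertex 1.508 -2.154 2.188
endloop
endfacet
facet normal 0.534 -0.056 0.844
outer loop
vertex 1.653 -2.846 2.05
vertex 1.508 -2.154 2.188
vertex 1.068 -2.669 2.432
endloop
endfacet
facet normal -0.535 0.056 -0.843
outer loop
vertex 0.771 -2.075 1.024
vertex 0.332 -2.591 1.268
vertex 0.187 -1.899 1.406
endloop
endfacet
facet normal 0.237 0.968 -0.084
outer loop
vertex 0.771 -2.075 1.024
vertex 0.187 -1.899 1.406
vertex 1.508 -2.154 2.188
endloop
endfacet
facet normal 0.237 0.968 -0.084
outer loop
vertex 1.508 -2.154 2.188
vertex 0.187 -1.899 1.406
vertex 0.924 -1.978 2.57
endloop
endfacet
facet normal 0.534 -0.057 0.843
outer loop
vertex 1.508 -2.154 2.188
vertex 0.924 -1.978 2.57
vertex 1.068 -2.669 2.432
endloop
endfacet
facet normal -0.534 0.056 -0.844
outer loop
vertex 0.187 -1.899 1.406
vertex 0.332 -2.591 1.268
vertex -0.253 -2.414 1.65
endloop
endfacet
facet normal -0.584 0.696 0.417
outer loop
vertex 0.187 -1.899 1.406
vertex -0.253 -2.414 1.65
vertex 0.924 -1.978 2.57
endloop
endfacet
facet normal -0.584 0.696 0.417
outer loop
vertex 0.924 -1.978 2.57
vertex -0.253 -2.414 1.65
vertex 0.484 -2.493 2.814
endloop
endfacet
facet normal 0.534 -0.057 0.843
outer loop
vertex 0.924 -1.978 2.57
vertex 0.484 -2.493 2.814
vertex 1.068 -2.669 2.432
endloop
endfacet
facet normal -0.534 0.056 -0.844
outer loop
vertex -0.253 -2.414 1.65
vertex 0.332 -2.591 1.268
vertex -0.108 -3.106 1.512
endloop
endfacet
facet normal -0.821 -0.272 0.502
outer loop
vertex -0.253 -2.414 1.65
vertex -0.108 -3.106 1.512
vertex 0.484 -2.493 2.814
endloop
endfacet
facet normal -0.821 -0.272 0.502
outer loop
vertex 0.484 -2.493 2.814
vertex -0.108 -3.106 1.512
vertex 0.629 -3.185 2.676
endloop
endfacet
facet normal 0.535 -0.056 0.843
outer loop
vertex 0.484 -2.493 2.814
vertex 0.629 -3.185 2.676
vertex 1.068 -2.669 2.432
endloop
endfacet
facet normal -0.534 0.057 -0.843
outer loop
vertex -0.108 -3.106 1.512
vertex 0.332 -2.591 1.268
vertex 0.476 -3.282 1.13
endloop
endfacet
facet normal -0.237 -0.968 0.084
outer loop
vertex -0.108 -3.106 1.512
vertex 0.476 -3.282 1.13
vertex 0.629 -3.185 2.676
endloop
endfacet
facet normal -0.237 -0.968 0.084
outer loop
vertex 0.629 -3.185 2.676
vertex 0.476 -3.282 1.13
vertex 1.213 -3.361 2.294
endloop
endfacet
facet normal 0.535 -0.056 0.843
outer loop
vertex 0.629 -3.185 2.676
vertex 1.213 -3.361 2.294
vertex 1.068 -2.669 2.432
endloop
endfacet
facet normal -0.534 0.057 -0.843
outer loop
vertex 0.476 -3.282 1.13
vertex 0.332 -2.591 1.268
vertex 0.916 -2.767 0.886
endloop
endfacet
facet normal 0.584 -0.696 -0.417
outer loop
vertex 0.476 -3.282 1.13
vertex 0.916 -2.767 0.886
vertex 1.213 -3.361 2.294
endloop
endfacet
facet normal 0.584 -0.696 -0.417
outer loop
vertex 1.213 -3.361 2.294
vertex 0.916 -2.767 0.886
vertex 1.653 -2.846 2.05
endloop
endfacet
facet normal 0.534 -0.056 0.844
outer loop
vertex 1.213 -3.361 2.294
vertex 1.653 -2.846 2.05
vertex 1.068 -2.669 2.432
endloop
endfacet

endsolid


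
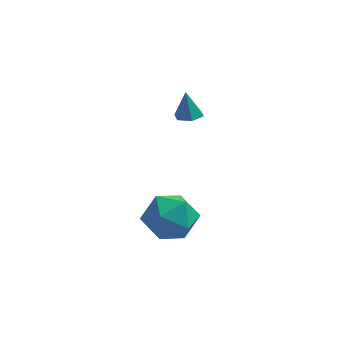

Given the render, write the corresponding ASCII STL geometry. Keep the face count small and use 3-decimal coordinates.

solid 
facet normal 0.136 -0.107 -0.985
outer loop
vertex 0.178 4.159 0.16
vertex -0.136 3.732 0.163
vertex -0.344 4.212 0.082
endloop
endfacet
facet normal 0.052 0.953 0.298
outer loop
vertex 0.178 4.159 0.16
vertex -0.344 4.212 0.082
vertex -0.284 3.848 1.237
endloop
endfacet
facet normal 0.137 -0.107 -0.985
outer loop
vertex -0.344 4.212 0.082
vertex -0.136 3.732 0.163
vertex -0.657 3.785 0.085
endloop
endfacet
facet normal -0.786 0.577 0.223
outer loop
vertex -0.344 4.212 0.082
vertex -0.657 3.785 0.085
vertex -0.284 3.848 1.237
endloop
endfacet
facet normal 0.137 -0.107 -0.985
outer loop
vertex -0.657 3.785 0.085
vertex -0.136 3.732 0.163
vertex -0.449 3.304 0.166
endloop
endfacet
facet normal -0.891 -0.334 0.307
outer loop
vertex -0.657 3.785 0.085
vertex -0.449 3.304 0.166
vertex -0.284 3.848 1.237
endloop
endfacet
facet normal 0.137 -0.107 -0.985
outer loop
vertex -0.449 3.304 0.166
vertex -0.136 3.732 0.163
vertex 0.072 3.251 0.244
endloop
endfacet
facet normal -0.158 -0.870 0.466
outer loop
vertex -0.449 3.304 0.166
vertex 0.072 3.251 0.244
vertex -0.284 3.848 1.237
endloop
endfacet
facet normal 0.136 -0.107 -0.985
outer loop
vertex 0.072 3.251 0.244
vertex -0.136 3.732 0.163
vertex 0.386 3.678 0.241
endloop
endfacet
facet normal 0.679 -0.496 0.541
outer loop
vertex 0.072 3.251 0.244
vertex 0.386 3.678 0.241
vertex -0.284 3.848 1.237
endloop
endfacet
facet normal 0.136 -0.107 -0.985
outer loop
vertex 0.386 3.678 0.241
vertex -0.136 3.732 0.163
vertex 0.178 4.159 0.16
endloop
endfacet
facet normal 0.786 0.417 0.457
outer loop
vertex 0.386 3.678 0.241
vertex 0.178 4.159 0.16
vertex -0.284 3.848 1.237
endloop
endfacet
facet normal -0.511 -0.856 0.083
outer loop
vertex -1.246 1.178 -3.502
vertex -0.441 0.649 -3.997
vertex -0.438 0.752 -2.919
endloop
endfacet
facet normal -0.666 -0.414 0.620
outer loop
vertex -1.246 1.178 -3.502
vertex -0.438 0.752 -2.919
vertex -0.822 1.735 -2.675
endloop
endfacet
facet normal -0.920 0.193 0.342
outer loop
vertex -1.246 1.178 -3.502
vertex -0.822 1.735 -2.675
vertex -1.061 2.24 -3.603
endloop
endfacet
facet normal -0.921 0.125 -0.368
outer loop
vertex -1.246 1.178 -3.502
vertex -1.061 2.24 -3.603
vertex -0.826 1.569 -4.42
endloop
endfacet
facet normal -0.669 -0.523 -0.529
outer loop
vertex -1.246 1.178 -3.502
vertex -0.826 1.569 -4.42
vertex -0.441 0.649 -3.997
endloop
endfacet
facet normal -0.059 -0.262 0.963
outer loop
vertex -0.822 1.735 -2.675
vertex -0.438 0.752 -2.919
vertex 0.246 1.551 -2.66
endloop
endfacet
facet normal 0.192 -0.977 0.093
outer loop
vertex -0.438 0.752 -2.919
vertex -0.441 0.649 -3.997
vertex 0.481 0.88 -3.477
endloop
endfacet
facet normal -0.063 -0.439 -0.897
outer loop
vertex -0.441 0.649 -3.997
vertex -0.826 1.569 -4.42
vertex 0.242 1.385 -4.405
endloop
endfacet
facet normal -0.472 0.610 -0.637
outer loop
vertex -0.826 1.569 -4.42
vertex -1.061 2.24 -3.603
vertex -0.142 2.368 -4.161
endloop
endfacet
facet normal -0.469 0.719 0.512
outer loop
vertex -1.061 2.24 -3.603
vertex -0.822 1.735 -2.675
vertex -0.139 2.471 -3.083
endloop
endfacet
facet normal 0.921 -0.125 0.368
outer loop
vertex 0.666 1.942 -3.578
vertex 0.246 1.551 -2.66
vertex 0.481 0.88 -3.477
endloop
endfacet
facet normal 0.920 -0.193 -0.342
outer loop
vertex 0.666 1.942 -3.578
vertex 0.481 0.88 -3.477
vertex 0.242 1.385 -4.405
endloop
endfacet
facet normal 0.666 0.414 -0.620
outer loop
vertex 0.666 1.942 -3.578
vertex 0.242 1.385 -4.405
vertex -0.142 2.368 -4.161
endloop
endfacet
facet normal 0.511 0.856 -0.083
outer loop
vertex 0.666 1.942 -3.578
vertex -0.142 2.368 -4.161
vertex -0.139 2.471 -3.083
endloop
endfacet
facet normal 0.669 0.523 0.529
outer loop
vertex 0.666 1.942 -3.578
vertex -0.139 2.471 -3.083
vertex 0.246 1.551 -2.66
endloop
endfacet
facet normal 0.472 -0.610 0.637
outer loop
vertex 0.481 0.88 -3.477
vertex 0.246 1.551 -2.66
vertex -0.438 0.752 -2.919
endloop
endfacet
facet normal 0.469 -0.719 -0.512
outer loop
vertex 0.242 1.385 -4.405
vertex 0.481 0.88 -3.477
vertex -0.441 0.649 -3.997
endloop
endfacet
facet normal 0.059 0.262 -0.963
outer loop
vertex -0.142 2.368 -4.161
vertex 0.242 1.385 -4.405
vertex -0.826 1.569 -4.42
endloop
endfacet
facet normal -0.192 0.977 -0.093
outer loop
vertex -0.139 2.471 -3.083
vertex -0.142 2.368 -4.161
vertex -1.061 2.24 -3.603
endloop
endfacet
facet normal 0.063 0.439 0.897
outer loop
vertex 0.246 1.551 -2.66
vertex -0.139 2.471 -3.083
vertex -0.822 1.735 -2.675
endloop
endfacet

endsolid
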